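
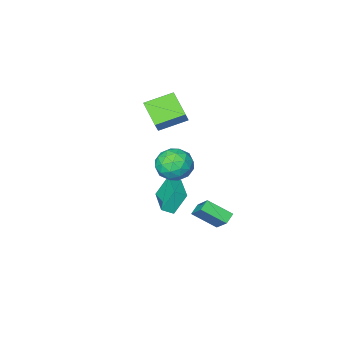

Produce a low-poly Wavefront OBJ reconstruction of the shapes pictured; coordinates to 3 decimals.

v -1.922 1.593 1.661
v -0.841 1.854 2.188
v -1.379 -0.314 1.492
v -0.298 -0.053 2.019
v -1.332 -0.01 2.683
v -1.668 1.169 2.788
v -0.552 0.371 0.892
v -0.888 1.55 0.997
v 0.006 1.099 1.712
v -0.477 0.864 2.819
v -1.743 0.676 0.861
v -2.226 0.441 1.968
v -1.429 1.891 1.939
v -0.791 -0.351 1.741
v -1.399 -0.326 2.131
v -0.763 -0.172 2.441
v -1.915 1.489 2.292
v -1.28 1.642 2.601
v -1.569 0.546 2.893
v -0.94 -0.102 1.079
v -0.305 0.051 1.388
v -1.457 1.712 1.239
v -0.821 1.866 1.549
v -0.651 0.994 0.787
v -0.296 1.601 1.969
v 0.023 0.479 1.87
v -0.126 0.729 1.208
v -0.324 1.422 1.269
v -0.58 1.462 2.62
v -0.26 0.341 2.521
v -0.868 0.367 2.911
v -1.066 1.06 2.973
v -0.082 1.018 2.34
v -1.96 1.199 1.159
v -1.64 0.078 1.06
v -1.154 0.48 0.707
v -1.352 1.173 0.769
v -2.243 1.061 1.81
v -1.924 -0.061 1.711
v -1.896 0.118 2.411
v -2.094 0.811 2.472
v -2.138 0.522 1.34
v -3.591 -0.568 -3.428
v -3.383 0.801 -2.127
v -4.704 0.527 -4.402
v -4.495 1.896 -3.101
v -2.945 -0.276 -3.839
v -2.736 1.093 -2.538
v -4.057 0.819 -4.813
v -3.849 2.188 -3.512
v -2.259 -1.805 -3.043
v -3.029 -1.565 -1.581
v -1.419 0.214 -2.932
v -2.189 0.454 -1.47
v -1.571 -2.114 -2.63
v -2.341 -1.874 -1.168
v -0.731 -0.095 -2.519
v -1.501 0.145 -1.057
v -3.793 -1.947 3.246
v -4.007 -3.624 4.218
v -3.297 -1.491 4.141
v -3.511 -3.168 5.113
v -2.049 -2.552 2.587
v -2.263 -4.229 3.559
v -1.553 -2.096 3.482
v -1.767 -3.773 4.454
f 1 38 17
f 38 12 41
f 17 41 6
f 38 41 17
f 1 17 13
f 17 6 18
f 13 18 2
f 17 18 13
f 1 13 22
f 13 2 23
f 22 23 8
f 13 23 22
f 1 22 34
f 22 8 37
f 34 37 11
f 22 37 34
f 1 34 38
f 34 11 42
f 38 42 12
f 34 42 38
f 2 18 29
f 18 6 32
f 29 32 10
f 18 32 29
f 6 41 19
f 41 12 40
f 19 40 5
f 41 40 19
f 12 42 39
f 42 11 35
f 39 35 3
f 42 35 39
f 11 37 36
f 37 8 24
f 36 24 7
f 37 24 36
f 8 23 28
f 23 2 25
f 28 25 9
f 23 25 28
f 4 30 16
f 30 10 31
f 16 31 5
f 30 31 16
f 4 16 14
f 16 5 15
f 14 15 3
f 16 15 14
f 4 14 21
f 14 3 20
f 21 20 7
f 14 20 21
f 4 21 26
f 21 7 27
f 26 27 9
f 21 27 26
f 4 26 30
f 26 9 33
f 30 33 10
f 26 33 30
f 5 31 19
f 31 10 32
f 19 32 6
f 31 32 19
f 3 15 39
f 15 5 40
f 39 40 12
f 15 40 39
f 7 20 36
f 20 3 35
f 36 35 11
f 20 35 36
f 9 27 28
f 27 7 24
f 28 24 8
f 27 24 28
f 10 33 29
f 33 9 25
f 29 25 2
f 33 25 29
f 44 46 43
f 47 44 43
f 43 46 45
f 45 47 43
f 44 50 46
f 48 44 47
f 48 50 44
f 46 50 45
f 49 47 45
f 45 50 49
f 49 48 47
f 50 48 49
f 52 54 51
f 55 52 51
f 51 54 53
f 53 55 51
f 52 58 54
f 56 52 55
f 56 58 52
f 54 58 53
f 57 55 53
f 53 58 57
f 57 56 55
f 58 56 57
f 60 62 59
f 63 60 59
f 59 62 61
f 61 63 59
f 60 66 62
f 64 60 63
f 64 66 60
f 62 66 61
f 65 63 61
f 61 66 65
f 65 64 63
f 66 64 65



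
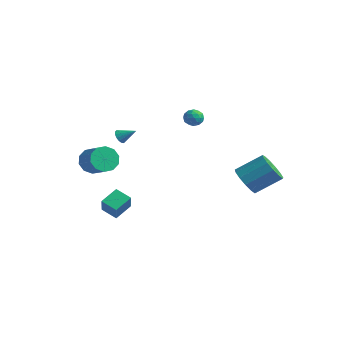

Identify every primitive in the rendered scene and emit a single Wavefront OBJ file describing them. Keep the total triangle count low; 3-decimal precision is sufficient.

v -4.339 -0.345 0.984
v -4.001 -0.735 0.862
v -3.521 0.185 1.556
v -3.976 -0.553 0.658
v -4.048 -0.315 0.541
v -4.198 -0.085 0.543
v -4.386 0.075 0.663
v -4.561 0.123 0.869
v -4.677 0.045 1.105
v -4.702 -0.137 1.309
v -4.629 -0.374 1.426
v -4.479 -0.604 1.424
v -4.292 -0.764 1.304
v -4.117 -0.812 1.098
v -0.678 1.875 3.362
v -0.35 2.016 2.829
v 0.11 1.284 3.691
v 0.438 1.425 3.158
v 0.333 1.879 3.599
v -0.154 2.244 3.396
v -0.086 1.056 3.124
v -0.573 1.421 2.921
v 0.016 1.51 2.682
v 0.274 2.018 2.975
v -0.514 1.282 3.545
v -0.256 1.79 3.838
v -0.583 1.997 3.067
v 0.343 1.303 3.453
v 0.281 1.57 3.712
v 0.474 1.652 3.399
v -0.468 2.131 3.4
v -0.275 2.214 3.087
v 0.126 2.133 3.539
v 0.035 1.086 3.433
v 0.228 1.169 3.12
v -0.714 1.648 3.121
v -0.521 1.73 2.808
v -0.366 1.167 2.981
v -0.175 1.783 2.667
v 0.288 1.435 2.86
v -0.02 1.219 2.84
v -0.306 1.433 2.721
v -0.023 2.081 2.84
v 0.44 1.734 3.033
v 0.378 2.001 3.292
v 0.092 2.215 3.173
v 0.192 1.784 2.753
v -0.68 1.566 3.487
v -0.217 1.219 3.68
v -0.332 1.085 3.347
v -0.618 1.299 3.228
v -0.528 1.865 3.66
v -0.065 1.517 3.853
v 0.066 1.867 3.799
v -0.22 2.081 3.68
v -0.432 1.516 3.767
v -2.977 -2.875 -3.78
v -2.284 -3.432 -2.698
v -3.031 -1.744 -3.162
v -2.337 -2.301 -2.081
v -2.023 -2.579 -4.239
v -1.329 -3.136 -3.158
v -2.076 -1.448 -3.622
v -1.383 -2.005 -2.54
v -3.038 -3.411 0.274
v -2.617 -3.17 -0.52
v -1.262 -3.387 0.133
v -1.682 -3.629 0.926
v -2.692 -2.694 -0.206
v -1.336 -2.911 0.446
v -2.898 -2.492 0.291
v -1.543 -2.709 0.943
v -3.158 -2.641 0.781
v -1.803 -2.859 1.434
v -3.372 -3.085 1.078
v -2.017 -3.302 1.73
v -3.458 -3.653 1.067
v -2.103 -3.87 1.72
v -3.384 -4.129 0.754
v -2.028 -4.346 1.406
v -3.177 -4.331 0.257
v -1.822 -4.548 0.909
v -2.917 -4.181 -0.234
v -1.562 -4.399 0.419
v -2.703 -3.738 -0.53
v -1.348 -3.955 0.122
v 3.043 2.787 -1.137
v 3.453 3.22 -1.989
v 4.367 4.506 -0.895
v 3.957 4.073 -0.043
v 2.946 3.497 -1.891
v 3.86 4.783 -0.797
v 2.47 3.548 -1.553
v 3.384 4.834 -0.459
v 2.175 3.358 -1.083
v 3.089 4.644 0.01
v 2.157 2.986 -0.631
v 3.071 4.272 0.463
v 2.419 2.551 -0.339
v 3.333 3.838 0.755
v 2.88 2.191 -0.3
v 3.794 3.477 0.794
v 3.392 2.02 -0.527
v 4.306 3.306 0.567
v 3.794 2.093 -0.948
v 4.708 3.379 0.146
v 3.957 2.385 -1.429
v 4.871 3.672 -0.335
v 3.83 2.806 -1.817
v 4.744 4.092 -0.723
f 2 1 4
f 2 4 3
f 4 1 5
f 4 5 3
f 5 1 6
f 5 6 3
f 6 1 7
f 6 7 3
f 7 1 8
f 7 8 3
f 8 1 9
f 8 9 3
f 9 1 10
f 9 10 3
f 10 1 11
f 10 11 3
f 11 1 12
f 11 12 3
f 12 1 13
f 12 13 3
f 13 1 14
f 13 14 3
f 14 1 2
f 14 2 3
f 15 52 31
f 52 26 55
f 31 55 20
f 52 55 31
f 15 31 27
f 31 20 32
f 27 32 16
f 31 32 27
f 15 27 36
f 27 16 37
f 36 37 22
f 27 37 36
f 15 36 48
f 36 22 51
f 48 51 25
f 36 51 48
f 15 48 52
f 48 25 56
f 52 56 26
f 48 56 52
f 16 32 43
f 32 20 46
f 43 46 24
f 32 46 43
f 20 55 33
f 55 26 54
f 33 54 19
f 55 54 33
f 26 56 53
f 56 25 49
f 53 49 17
f 56 49 53
f 25 51 50
f 51 22 38
f 50 38 21
f 51 38 50
f 22 37 42
f 37 16 39
f 42 39 23
f 37 39 42
f 18 44 30
f 44 24 45
f 30 45 19
f 44 45 30
f 18 30 28
f 30 19 29
f 28 29 17
f 30 29 28
f 18 28 35
f 28 17 34
f 35 34 21
f 28 34 35
f 18 35 40
f 35 21 41
f 40 41 23
f 35 41 40
f 18 40 44
f 40 23 47
f 44 47 24
f 40 47 44
f 19 45 33
f 45 24 46
f 33 46 20
f 45 46 33
f 17 29 53
f 29 19 54
f 53 54 26
f 29 54 53
f 21 34 50
f 34 17 49
f 50 49 25
f 34 49 50
f 23 41 42
f 41 21 38
f 42 38 22
f 41 38 42
f 24 47 43
f 47 23 39
f 43 39 16
f 47 39 43
f 58 60 57
f 61 58 57
f 57 60 59
f 59 61 57
f 58 64 60
f 62 58 61
f 62 64 58
f 60 64 59
f 63 61 59
f 59 64 63
f 63 62 61
f 64 62 63
f 66 65 69
f 66 69 67
f 67 69 70
f 67 70 68
f 69 65 71
f 69 71 70
f 70 71 72
f 70 72 68
f 71 65 73
f 71 73 72
f 72 73 74
f 72 74 68
f 73 65 75
f 73 75 74
f 74 75 76
f 74 76 68
f 75 65 77
f 75 77 76
f 76 77 78
f 76 78 68
f 77 65 79
f 77 79 78
f 78 79 80
f 78 80 68
f 79 65 81
f 79 81 80
f 80 81 82
f 80 82 68
f 81 65 83
f 81 83 82
f 82 83 84
f 82 84 68
f 83 65 85
f 83 85 84
f 84 85 86
f 84 86 68
f 85 65 66
f 85 66 86
f 86 66 67
f 86 67 68
f 88 87 91
f 88 91 89
f 89 91 92
f 89 92 90
f 91 87 93
f 91 93 92
f 92 93 94
f 92 94 90
f 93 87 95
f 93 95 94
f 94 95 96
f 94 96 90
f 95 87 97
f 95 97 96
f 96 97 98
f 96 98 90
f 97 87 99
f 97 99 98
f 98 99 100
f 98 100 90
f 99 87 101
f 99 101 100
f 100 101 102
f 100 102 90
f 101 87 103
f 101 103 102
f 102 103 104
f 102 104 90
f 103 87 105
f 103 105 104
f 104 105 106
f 104 106 90
f 105 87 107
f 105 107 106
f 106 107 108
f 106 108 90
f 107 87 109
f 107 109 108
f 108 109 110
f 108 110 90
f 109 87 88
f 109 88 110
f 110 88 89
f 110 89 90



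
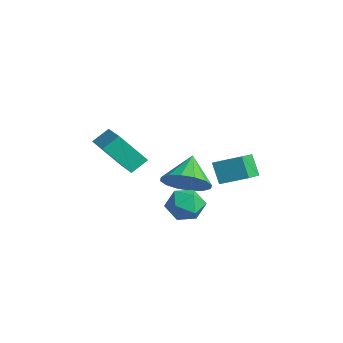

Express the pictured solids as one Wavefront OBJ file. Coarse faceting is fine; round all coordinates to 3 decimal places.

v 0.331 0.024 -0.786
v 0.736 0.649 -1.154
v 1.504 -0.569 -0.506
v 1.909 0.056 -0.874
v 1.508 0.185 -0.157
v 0.783 0.551 -0.331
v 1.457 -0.471 -1.329
v 0.732 -0.105 -1.503
v 1.431 0.343 -1.49
v 1.463 0.749 -0.766
v 0.777 -0.669 -0.894
v 0.809 -0.263 -0.17
v 0.352 1.536 0.666
v 1.055 2.414 1.139
v -0.416 2.403 0.197
v 0.287 3.281 0.67
v 0.913 1.559 -0.21
v 1.616 2.437 0.263
v 0.145 2.426 -0.679
v 0.848 3.304 -0.206
v -0.88 1.053 -0.962
v -0.131 1.041 -0.255
v -1.74 1.767 -0.038
v -0.053 1.491 -0.531
v -0.197 1.823 -0.922
v -0.525 1.949 -1.324
v -0.947 1.835 -1.629
v -1.351 1.512 -1.755
v -1.629 1.065 -1.669
v -1.707 0.615 -1.393
v -1.563 0.283 -1.002
v -1.236 0.157 -0.6
v -0.813 0.271 -0.295
v -0.409 0.594 -0.169
v -1.13 -2.706 2.113
v -1.151 -2.028 2.609
v -0.624 -1.795 0.887
v -0.645 -1.117 1.382
v 0.445 -2.983 2.558
v 0.424 -2.305 3.053
v 0.951 -2.072 1.331
v 0.93 -1.394 1.827
f 1 12 6
f 1 6 2
f 1 2 8
f 1 8 11
f 1 11 12
f 2 6 10
f 6 12 5
f 12 11 3
f 11 8 7
f 8 2 9
f 4 10 5
f 4 5 3
f 4 3 7
f 4 7 9
f 4 9 10
f 5 10 6
f 3 5 12
f 7 3 11
f 9 7 8
f 10 9 2
f 14 16 13
f 17 14 13
f 13 16 15
f 15 17 13
f 14 20 16
f 18 14 17
f 18 20 14
f 16 20 15
f 19 17 15
f 15 20 19
f 19 18 17
f 20 18 19
f 22 21 24
f 22 24 23
f 24 21 25
f 24 25 23
f 25 21 26
f 25 26 23
f 26 21 27
f 26 27 23
f 27 21 28
f 27 28 23
f 28 21 29
f 28 29 23
f 29 21 30
f 29 30 23
f 30 21 31
f 30 31 23
f 31 21 32
f 31 32 23
f 32 21 33
f 32 33 23
f 33 21 34
f 33 34 23
f 34 21 22
f 34 22 23
f 36 38 35
f 39 36 35
f 35 38 37
f 37 39 35
f 36 42 38
f 40 36 39
f 40 42 36
f 38 42 37
f 41 39 37
f 37 42 41
f 41 40 39
f 42 40 41



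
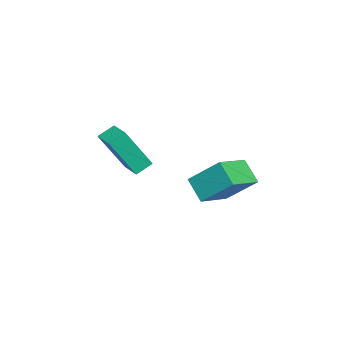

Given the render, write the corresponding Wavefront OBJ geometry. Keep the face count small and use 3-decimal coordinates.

v 0.963 -0.018 2.701
v 1.465 -0.978 4.593
v 1.796 0.598 2.793
v 2.298 -0.362 4.685
v 1.422 -0.578 2.295
v 1.924 -1.538 4.187
v 2.255 0.038 2.387
v 2.757 -0.922 4.279
v 2.706 3.628 1.66
v 2.042 3.014 2.433
v 2.933 4.871 2.841
v 2.27 4.256 3.615
v 4.05 2.864 2.205
v 3.387 2.249 2.979
v 4.278 4.106 3.387
v 3.614 3.492 4.16
f 2 4 1
f 5 2 1
f 1 4 3
f 3 5 1
f 2 8 4
f 6 2 5
f 6 8 2
f 4 8 3
f 7 5 3
f 3 8 7
f 7 6 5
f 8 6 7
f 10 12 9
f 13 10 9
f 9 12 11
f 11 13 9
f 10 16 12
f 14 10 13
f 14 16 10
f 12 16 11
f 15 13 11
f 11 16 15
f 15 14 13
f 16 14 15



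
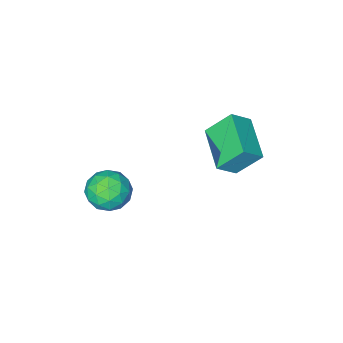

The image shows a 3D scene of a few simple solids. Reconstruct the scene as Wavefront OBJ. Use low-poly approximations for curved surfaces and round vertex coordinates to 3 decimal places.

v -4.498 -0.064 -0.888
v -3.788 -0.205 -0.304
v -3.859 1.481 -1.291
v -3.149 1.34 -0.707
v -3.811 -0.6 -1.853
v -3.101 -0.741 -1.269
v -3.172 0.945 -2.256
v -2.462 0.804 -1.672
v 0.23 -0.858 -3.75
v 0.93 -1.11 -3.335
v -0.43 -1.99 -3.325
v 0.27 -2.242 -2.91
v -0.167 -1.564 -2.636
v 0.241 -0.865 -2.898
v 0.259 -2.235 -3.762
v 0.667 -1.536 -4.024
v 0.948 -1.961 -3.342
v 0.684 -1.547 -2.646
v -0.184 -1.553 -4.014
v -0.448 -1.139 -3.318
v 0.638 -0.884 -3.58
v -0.138 -2.216 -3.08
v -0.395 -1.817 -2.919
v 0.016 -1.965 -2.675
v 0.233 -0.74 -3.323
v 0.644 -0.888 -3.079
v -0 -1.156 -2.668
v -0.144 -2.212 -3.581
v 0.267 -2.36 -3.337
v 0.484 -1.135 -3.985
v 0.895 -1.283 -3.741
v 0.5 -1.944 -3.992
v 1.06 -1.533 -3.34
v 0.672 -2.199 -3.09
v 0.665 -2.195 -3.591
v 0.905 -1.783 -3.745
v 0.905 -1.289 -2.931
v 0.517 -1.955 -2.681
v 0.26 -1.557 -2.52
v 0.5 -1.145 -2.674
v 0.915 -1.79 -2.935
v -0.017 -1.145 -3.979
v -0.405 -1.811 -3.729
v -0 -1.955 -3.986
v 0.24 -1.543 -4.14
v -0.172 -0.901 -3.57
v -0.56 -1.567 -3.32
v -0.405 -1.317 -2.915
v -0.165 -0.905 -3.069
v -0.415 -1.31 -3.725
f 2 4 1
f 5 2 1
f 1 4 3
f 3 5 1
f 2 8 4
f 6 2 5
f 6 8 2
f 4 8 3
f 7 5 3
f 3 8 7
f 7 6 5
f 8 6 7
f 9 46 25
f 46 20 49
f 25 49 14
f 46 49 25
f 9 25 21
f 25 14 26
f 21 26 10
f 25 26 21
f 9 21 30
f 21 10 31
f 30 31 16
f 21 31 30
f 9 30 42
f 30 16 45
f 42 45 19
f 30 45 42
f 9 42 46
f 42 19 50
f 46 50 20
f 42 50 46
f 10 26 37
f 26 14 40
f 37 40 18
f 26 40 37
f 14 49 27
f 49 20 48
f 27 48 13
f 49 48 27
f 20 50 47
f 50 19 43
f 47 43 11
f 50 43 47
f 19 45 44
f 45 16 32
f 44 32 15
f 45 32 44
f 16 31 36
f 31 10 33
f 36 33 17
f 31 33 36
f 12 38 24
f 38 18 39
f 24 39 13
f 38 39 24
f 12 24 22
f 24 13 23
f 22 23 11
f 24 23 22
f 12 22 29
f 22 11 28
f 29 28 15
f 22 28 29
f 12 29 34
f 29 15 35
f 34 35 17
f 29 35 34
f 12 34 38
f 34 17 41
f 38 41 18
f 34 41 38
f 13 39 27
f 39 18 40
f 27 40 14
f 39 40 27
f 11 23 47
f 23 13 48
f 47 48 20
f 23 48 47
f 15 28 44
f 28 11 43
f 44 43 19
f 28 43 44
f 17 35 36
f 35 15 32
f 36 32 16
f 35 32 36
f 18 41 37
f 41 17 33
f 37 33 10
f 41 33 37



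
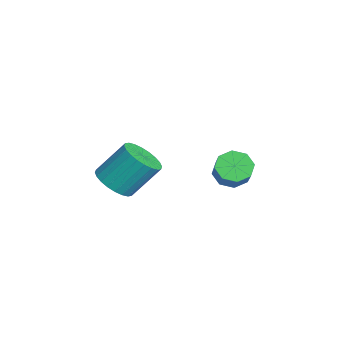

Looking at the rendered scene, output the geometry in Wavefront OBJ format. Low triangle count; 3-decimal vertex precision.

v -1.052 -2.405 -1.736
v -0.026 -2.473 -1.668
v -0.043 -1.204 -0.136
v -1.068 -1.135 -0.204
v -0.068 -2.166 -1.924
v -0.084 -0.897 -0.391
v -0.259 -1.894 -2.15
v -0.275 -0.625 -0.618
v -0.57 -1.701 -2.314
v -0.587 -0.432 -0.781
v -0.955 -1.614 -2.39
v -0.972 -0.345 -0.857
v -1.355 -1.648 -2.366
v -1.372 -0.379 -0.833
v -1.709 -1.797 -2.246
v -1.725 -0.528 -0.714
v -1.962 -2.039 -2.049
v -1.979 -0.769 -0.516
v -2.077 -2.336 -1.804
v -2.094 -1.067 -0.272
v -2.036 -2.643 -1.549
v -2.052 -1.374 -0.016
v -1.845 -2.915 -1.322
v -1.861 -1.646 0.21
v -1.533 -3.108 -1.159
v -1.55 -1.839 0.374
v -1.148 -3.195 -1.083
v -1.165 -1.926 0.45
v -0.748 -3.161 -1.107
v -0.765 -1.892 0.426
v -0.395 -3.012 -1.226
v -0.411 -1.743 0.306
v -0.141 -2.771 -1.424
v -0.158 -1.501 0.109
v -3.974 3.192 -3.278
v -3.522 3.841 -3.707
v -2.533 3.797 -2.731
v -2.986 3.148 -2.302
v -3.967 4.091 -3.245
v -2.979 4.048 -2.269
v -4.417 3.815 -2.803
v -3.428 3.771 -1.826
v -4.607 3.173 -2.638
v -3.619 3.13 -1.662
v -4.427 2.543 -2.849
v -3.438 2.499 -1.873
v -3.981 2.292 -3.311
v -2.993 2.249 -2.335
v -3.532 2.569 -3.754
v -2.543 2.525 -2.777
v -3.341 3.21 -3.918
v -2.353 3.167 -2.942
f 2 1 5
f 2 5 3
f 3 5 6
f 3 6 4
f 5 1 7
f 5 7 6
f 6 7 8
f 6 8 4
f 7 1 9
f 7 9 8
f 8 9 10
f 8 10 4
f 9 1 11
f 9 11 10
f 10 11 12
f 10 12 4
f 11 1 13
f 11 13 12
f 12 13 14
f 12 14 4
f 13 1 15
f 13 15 14
f 14 15 16
f 14 16 4
f 15 1 17
f 15 17 16
f 16 17 18
f 16 18 4
f 17 1 19
f 17 19 18
f 18 19 20
f 18 20 4
f 19 1 21
f 19 21 20
f 20 21 22
f 20 22 4
f 21 1 23
f 21 23 22
f 22 23 24
f 22 24 4
f 23 1 25
f 23 25 24
f 24 25 26
f 24 26 4
f 25 1 27
f 25 27 26
f 26 27 28
f 26 28 4
f 27 1 29
f 27 29 28
f 28 29 30
f 28 30 4
f 29 1 31
f 29 31 30
f 30 31 32
f 30 32 4
f 31 1 33
f 31 33 32
f 32 33 34
f 32 34 4
f 33 1 2
f 33 2 34
f 34 2 3
f 34 3 4
f 36 35 39
f 36 39 37
f 37 39 40
f 37 40 38
f 39 35 41
f 39 41 40
f 40 41 42
f 40 42 38
f 41 35 43
f 41 43 42
f 42 43 44
f 42 44 38
f 43 35 45
f 43 45 44
f 44 45 46
f 44 46 38
f 45 35 47
f 45 47 46
f 46 47 48
f 46 48 38
f 47 35 49
f 47 49 48
f 48 49 50
f 48 50 38
f 49 35 51
f 49 51 50
f 50 51 52
f 50 52 38
f 51 35 36
f 51 36 52
f 52 36 37
f 52 37 38



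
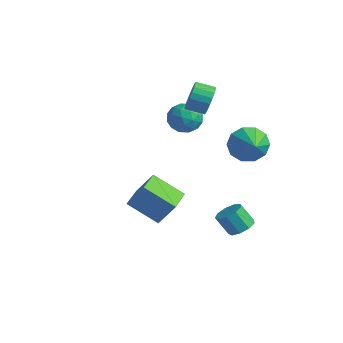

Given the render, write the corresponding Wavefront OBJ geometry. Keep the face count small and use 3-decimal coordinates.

v -2.196 4.135 3.535
v -1.754 4.011 4.297
v -2.482 3.322 4.608
v -2.924 3.445 3.845
v -1.981 4.29 4.384
v -2.709 3.601 4.695
v -2.245 4.542 4.324
v -2.973 3.853 4.635
v -2.5 4.724 4.128
v -3.229 4.035 4.438
v -2.703 4.804 3.829
v -3.432 4.115 4.139
v -2.818 4.768 3.479
v -3.547 4.079 3.79
v -2.826 4.623 3.139
v -3.555 3.933 3.449
v -2.724 4.393 2.867
v -3.453 3.704 3.178
v -2.531 4.118 2.711
v -3.26 3.429 3.021
v -2.28 3.847 2.697
v -3.009 3.158 3.007
v -2.015 3.625 2.828
v -2.744 2.936 3.138
v -1.78 3.491 3.081
v -2.509 2.802 3.392
v -1.618 3.469 3.413
v -2.347 2.78 3.723
v -1.555 3.561 3.766
v -2.284 2.872 4.076
v -1.603 3.753 4.078
v -2.332 3.064 4.389
v -4.298 4.294 1.885
v -3.721 4.166 2.664
v -3.479 3.194 1.096
v -2.902 3.066 1.875
v -3.837 2.781 1.907
v -4.343 3.461 2.395
v -2.857 3.899 1.365
v -3.363 4.579 1.853
v -2.83 3.922 2.342
v -3.435 3.23 2.677
v -3.765 4.13 1.083
v -4.37 3.438 1.418
v -4.081 4.327 2.344
v -3.119 3.033 1.416
v -3.668 2.866 1.435
v -3.329 2.791 1.893
v -4.447 3.912 2.186
v -4.108 3.837 2.643
v -4.176 3.023 2.199
v -3.092 3.523 1.117
v -2.753 3.448 1.574
v -3.871 4.569 1.867
v -3.532 4.494 2.325
v -3.024 4.337 1.561
v -3.218 4.107 2.613
v -2.737 3.461 2.149
v -2.711 3.951 1.849
v -3.008 4.35 2.136
v -3.574 3.701 2.809
v -3.093 3.055 2.346
v -3.642 2.887 2.365
v -3.94 3.287 2.651
v -3.051 3.558 2.62
v -4.107 4.305 1.414
v -3.626 3.659 0.951
v -3.26 4.073 1.109
v -3.558 4.473 1.395
v -4.463 3.899 1.611
v -3.982 3.253 1.147
v -4.192 3.01 1.624
v -4.489 3.409 1.911
v -4.149 3.802 1.14
v 2.021 2.509 -2.927
v 2.537 2.859 -2.511
v 1.975 2.481 -1.496
v 1.459 2.131 -1.913
v 2.146 3.177 -2.609
v 1.584 2.798 -1.594
v 1.697 3.182 -2.856
v 1.135 2.803 -1.842
v 1.399 2.872 -3.137
v 0.837 2.494 -2.122
v 1.392 2.393 -3.319
v 0.83 2.014 -2.305
v 1.68 1.968 -3.318
v 1.118 1.589 -2.304
v 2.127 1.796 -3.134
v 1.565 1.418 -2.12
v 2.525 1.958 -2.854
v 1.962 1.58 -1.839
v 2.687 2.378 -2.607
v 2.124 2 -1.593
v 1.595 3.239 2.412
v 2.218 3.797 1.761
v 2.845 2.561 3.028
v 2.136 4.145 2.31
v 1.847 4.146 2.898
v 1.462 3.802 3.3
v 1.127 3.242 3.363
v 0.971 2.681 3.063
v 1.054 2.334 2.513
v 1.342 2.332 1.925
v 1.728 2.677 1.523
v 2.062 3.236 1.461
v -0.487 -1.934 0.232
v 0.151 -1.426 1.432
v 0.799 -1.1 -0.804
v 1.437 -0.592 0.396
v 0.423 -3.248 0.304
v 1.061 -2.74 1.504
v 1.709 -2.414 -0.732
v 2.347 -1.906 0.468
f 2 1 5
f 2 5 3
f 3 5 6
f 3 6 4
f 5 1 7
f 5 7 6
f 6 7 8
f 6 8 4
f 7 1 9
f 7 9 8
f 8 9 10
f 8 10 4
f 9 1 11
f 9 11 10
f 10 11 12
f 10 12 4
f 11 1 13
f 11 13 12
f 12 13 14
f 12 14 4
f 13 1 15
f 13 15 14
f 14 15 16
f 14 16 4
f 15 1 17
f 15 17 16
f 16 17 18
f 16 18 4
f 17 1 19
f 17 19 18
f 18 19 20
f 18 20 4
f 19 1 21
f 19 21 20
f 20 21 22
f 20 22 4
f 21 1 23
f 21 23 22
f 22 23 24
f 22 24 4
f 23 1 25
f 23 25 24
f 24 25 26
f 24 26 4
f 25 1 27
f 25 27 26
f 26 27 28
f 26 28 4
f 27 1 29
f 27 29 28
f 28 29 30
f 28 30 4
f 29 1 31
f 29 31 30
f 30 31 32
f 30 32 4
f 31 1 2
f 31 2 32
f 32 2 3
f 32 3 4
f 33 70 49
f 70 44 73
f 49 73 38
f 70 73 49
f 33 49 45
f 49 38 50
f 45 50 34
f 49 50 45
f 33 45 54
f 45 34 55
f 54 55 40
f 45 55 54
f 33 54 66
f 54 40 69
f 66 69 43
f 54 69 66
f 33 66 70
f 66 43 74
f 70 74 44
f 66 74 70
f 34 50 61
f 50 38 64
f 61 64 42
f 50 64 61
f 38 73 51
f 73 44 72
f 51 72 37
f 73 72 51
f 44 74 71
f 74 43 67
f 71 67 35
f 74 67 71
f 43 69 68
f 69 40 56
f 68 56 39
f 69 56 68
f 40 55 60
f 55 34 57
f 60 57 41
f 55 57 60
f 36 62 48
f 62 42 63
f 48 63 37
f 62 63 48
f 36 48 46
f 48 37 47
f 46 47 35
f 48 47 46
f 36 46 53
f 46 35 52
f 53 52 39
f 46 52 53
f 36 53 58
f 53 39 59
f 58 59 41
f 53 59 58
f 36 58 62
f 58 41 65
f 62 65 42
f 58 65 62
f 37 63 51
f 63 42 64
f 51 64 38
f 63 64 51
f 35 47 71
f 47 37 72
f 71 72 44
f 47 72 71
f 39 52 68
f 52 35 67
f 68 67 43
f 52 67 68
f 41 59 60
f 59 39 56
f 60 56 40
f 59 56 60
f 42 65 61
f 65 41 57
f 61 57 34
f 65 57 61
f 76 75 79
f 76 79 77
f 77 79 80
f 77 80 78
f 79 75 81
f 79 81 80
f 80 81 82
f 80 82 78
f 81 75 83
f 81 83 82
f 82 83 84
f 82 84 78
f 83 75 85
f 83 85 84
f 84 85 86
f 84 86 78
f 85 75 87
f 85 87 86
f 86 87 88
f 86 88 78
f 87 75 89
f 87 89 88
f 88 89 90
f 88 90 78
f 89 75 91
f 89 91 90
f 90 91 92
f 90 92 78
f 91 75 93
f 91 93 92
f 92 93 94
f 92 94 78
f 93 75 76
f 93 76 94
f 94 76 77
f 94 77 78
f 96 95 98
f 96 98 97
f 98 95 99
f 98 99 97
f 99 95 100
f 99 100 97
f 100 95 101
f 100 101 97
f 101 95 102
f 101 102 97
f 102 95 103
f 102 103 97
f 103 95 104
f 103 104 97
f 104 95 105
f 104 105 97
f 105 95 106
f 105 106 97
f 106 95 96
f 106 96 97
f 108 110 107
f 111 108 107
f 107 110 109
f 109 111 107
f 108 114 110
f 112 108 111
f 112 114 108
f 110 114 109
f 113 111 109
f 109 114 113
f 113 112 111
f 114 112 113



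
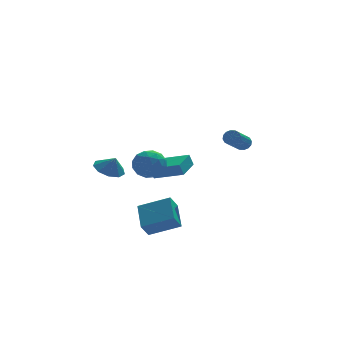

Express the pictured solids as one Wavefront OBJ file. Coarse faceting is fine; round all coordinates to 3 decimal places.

v 3.804 -1.126 1.091
v 4.211 -1.488 1.01
v 3.162 -2.896 2.049
v 2.756 -2.534 2.129
v 4.276 -1.357 1.254
v 3.227 -2.765 2.293
v 4.215 -1.164 1.454
v 3.166 -2.572 2.493
v 4.044 -0.961 1.557
v 2.996 -2.369 2.596
v 3.809 -0.802 1.535
v 2.76 -2.21 2.574
v 3.573 -0.73 1.394
v 2.524 -2.138 2.432
v 3.398 -0.764 1.171
v 2.349 -2.172 2.21
v 3.333 -0.895 0.927
v 2.284 -2.303 1.966
v 3.394 -1.088 0.727
v 2.345 -2.496 1.766
v 3.564 -1.291 0.624
v 2.516 -2.699 1.663
v 3.8 -1.45 0.646
v 2.751 -2.858 1.685
v 4.036 -1.522 0.788
v 2.987 -2.93 1.826
v -1.349 -0.783 -1.378
v -1.59 -0.712 -0.619
v -0.412 0.614 -1.211
v -0.653 0.685 -0.452
v 0.133 -1.845 -0.808
v -0.108 -1.774 -0.049
v 1.07 -0.448 -0.641
v 0.829 -0.377 0.118
v -2.993 3.925 -2.306
v -2.441 4.791 -2.225
v -2.647 3.615 -1.354
v -3.085 4.89 -1.959
v -3.687 4.538 -1.855
v -3.963 3.899 -1.963
v -3.786 3.272 -2.231
v -3.237 2.951 -2.535
v -2.574 3.085 -2.731
v -2.107 3.613 -2.729
v -2.054 4.286 -2.529
v -2.648 -3.038 0.404
v -1.71 -3.467 0.263
v -2.89 -4.013 1.757
v -1.952 -4.442 1.616
v -2.03 -3.448 1.917
v -1.88 -2.846 1.081
v -2.72 -4.634 0.939
v -2.57 -4.032 0.103
v -1.754 -4.453 0.594
v -1.328 -3.721 1.198
v -3.272 -3.759 0.822
v -2.846 -3.027 1.426
v -2.158 -3.167 0.215
v -2.442 -4.313 1.805
v -2.488 -3.729 1.982
v -1.937 -3.981 1.899
v -2.258 -2.802 0.696
v -1.707 -3.054 0.613
v -1.895 -3.043 1.585
v -2.893 -4.426 1.407
v -2.342 -4.678 1.324
v -2.663 -3.499 0.121
v -2.112 -3.751 0.038
v -2.705 -4.437 0.435
v -1.632 -3.999 0.326
v -1.775 -4.572 1.121
v -2.226 -4.685 0.724
v -2.138 -4.331 0.232
v -1.382 -3.568 0.681
v -1.524 -4.141 1.476
v -1.57 -3.557 1.653
v -1.482 -3.203 1.162
v -1.408 -4.148 0.876
v -3.076 -3.339 0.544
v -3.218 -3.912 1.339
v -3.118 -4.277 0.858
v -3.03 -3.923 0.367
v -2.825 -2.908 0.899
v -2.968 -3.481 1.694
v -2.462 -3.149 1.788
v -2.374 -2.795 1.296
v -3.192 -3.332 1.144
v -1.163 -4.807 -2.861
v -0.984 -3.184 -1.949
v -2.908 -4.188 -3.618
v -2.729 -2.566 -2.706
v -0.631 -4.374 -3.734
v -0.452 -2.752 -2.822
v -2.376 -3.756 -4.491
v -2.197 -2.133 -3.579
f 2 1 5
f 2 5 3
f 3 5 6
f 3 6 4
f 5 1 7
f 5 7 6
f 6 7 8
f 6 8 4
f 7 1 9
f 7 9 8
f 8 9 10
f 8 10 4
f 9 1 11
f 9 11 10
f 10 11 12
f 10 12 4
f 11 1 13
f 11 13 12
f 12 13 14
f 12 14 4
f 13 1 15
f 13 15 14
f 14 15 16
f 14 16 4
f 15 1 17
f 15 17 16
f 16 17 18
f 16 18 4
f 17 1 19
f 17 19 18
f 18 19 20
f 18 20 4
f 19 1 21
f 19 21 20
f 20 21 22
f 20 22 4
f 21 1 23
f 21 23 22
f 22 23 24
f 22 24 4
f 23 1 25
f 23 25 24
f 24 25 26
f 24 26 4
f 25 1 2
f 25 2 26
f 26 2 3
f 26 3 4
f 28 30 27
f 31 28 27
f 27 30 29
f 29 31 27
f 28 34 30
f 32 28 31
f 32 34 28
f 30 34 29
f 33 31 29
f 29 34 33
f 33 32 31
f 34 32 33
f 36 35 38
f 36 38 37
f 38 35 39
f 38 39 37
f 39 35 40
f 39 40 37
f 40 35 41
f 40 41 37
f 41 35 42
f 41 42 37
f 42 35 43
f 42 43 37
f 43 35 44
f 43 44 37
f 44 35 45
f 44 45 37
f 45 35 36
f 45 36 37
f 46 83 62
f 83 57 86
f 62 86 51
f 83 86 62
f 46 62 58
f 62 51 63
f 58 63 47
f 62 63 58
f 46 58 67
f 58 47 68
f 67 68 53
f 58 68 67
f 46 67 79
f 67 53 82
f 79 82 56
f 67 82 79
f 46 79 83
f 79 56 87
f 83 87 57
f 79 87 83
f 47 63 74
f 63 51 77
f 74 77 55
f 63 77 74
f 51 86 64
f 86 57 85
f 64 85 50
f 86 85 64
f 57 87 84
f 87 56 80
f 84 80 48
f 87 80 84
f 56 82 81
f 82 53 69
f 81 69 52
f 82 69 81
f 53 68 73
f 68 47 70
f 73 70 54
f 68 70 73
f 49 75 61
f 75 55 76
f 61 76 50
f 75 76 61
f 49 61 59
f 61 50 60
f 59 60 48
f 61 60 59
f 49 59 66
f 59 48 65
f 66 65 52
f 59 65 66
f 49 66 71
f 66 52 72
f 71 72 54
f 66 72 71
f 49 71 75
f 71 54 78
f 75 78 55
f 71 78 75
f 50 76 64
f 76 55 77
f 64 77 51
f 76 77 64
f 48 60 84
f 60 50 85
f 84 85 57
f 60 85 84
f 52 65 81
f 65 48 80
f 81 80 56
f 65 80 81
f 54 72 73
f 72 52 69
f 73 69 53
f 72 69 73
f 55 78 74
f 78 54 70
f 74 70 47
f 78 70 74
f 89 91 88
f 92 89 88
f 88 91 90
f 90 92 88
f 89 95 91
f 93 89 92
f 93 95 89
f 91 95 90
f 94 92 90
f 90 95 94
f 94 93 92
f 95 93 94



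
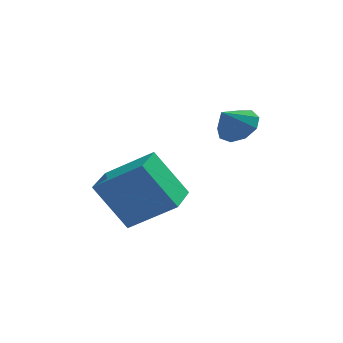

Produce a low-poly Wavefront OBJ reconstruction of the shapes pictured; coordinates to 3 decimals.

v 4.222 1.188 1.485
v 4.769 0.64 1.574
v 3.658 0.752 2.255
v 4.876 1.058 1.889
v 4.677 1.536 2.014
v 4.264 1.852 1.892
v 3.832 1.857 1.579
v 3.582 1.55 1.222
v 3.632 1.073 0.988
v 3.957 0.65 0.986
v 4.406 0.479 1.218
v 0.689 -0.241 -2.352
v -0.407 0.081 -0.686
v 1.09 1.173 -2.362
v -0.006 1.495 -0.696
v 2.246 -0.675 -1.244
v 1.15 -0.353 0.422
v 2.647 0.739 -1.254
v 1.551 1.061 0.412
f 2 1 4
f 2 4 3
f 4 1 5
f 4 5 3
f 5 1 6
f 5 6 3
f 6 1 7
f 6 7 3
f 7 1 8
f 7 8 3
f 8 1 9
f 8 9 3
f 9 1 10
f 9 10 3
f 10 1 11
f 10 11 3
f 11 1 2
f 11 2 3
f 13 15 12
f 16 13 12
f 12 15 14
f 14 16 12
f 13 19 15
f 17 13 16
f 17 19 13
f 15 19 14
f 18 16 14
f 14 19 18
f 18 17 16
f 19 17 18



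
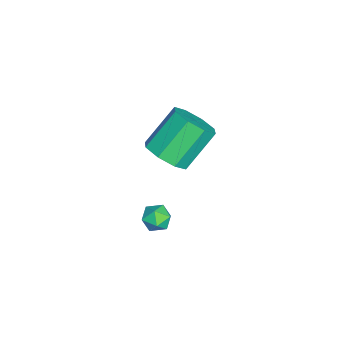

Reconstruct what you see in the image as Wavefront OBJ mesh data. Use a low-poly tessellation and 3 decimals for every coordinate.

v -0.92 -2.698 -3.975
v -0.175 -2.912 -3.327
v -1.115 -1.855 -1.898
v -1.86 -1.642 -2.545
v -0.046 -2.26 -3.723
v -0.985 -1.204 -2.294
v -0.428 -1.866 -4.266
v -1.368 -0.81 -2.837
v -1.099 -1.959 -4.639
v -2.039 -0.902 -3.21
v -1.665 -2.485 -4.622
v -2.605 -1.428 -3.193
v -1.795 -3.136 -4.226
v -2.734 -2.08 -2.797
v -1.412 -3.53 -3.683
v -2.352 -2.474 -2.254
v -0.741 -3.438 -3.31
v -1.681 -2.381 -1.881
v 3.287 -2.257 -4.127
v 3.57 -2.597 -3.662
v 2.39 -2.743 -3.938
v 2.673 -3.083 -3.473
v 2.577 -2.454 -3.396
v 3.131 -2.153 -3.514
v 2.829 -3.187 -4.086
v 3.383 -2.886 -4.204
v 3.287 -3.172 -3.637
v 3.131 -2.719 -3.211
v 2.829 -2.621 -4.389
v 2.673 -2.168 -3.963
f 2 1 5
f 2 5 3
f 3 5 6
f 3 6 4
f 5 1 7
f 5 7 6
f 6 7 8
f 6 8 4
f 7 1 9
f 7 9 8
f 8 9 10
f 8 10 4
f 9 1 11
f 9 11 10
f 10 11 12
f 10 12 4
f 11 1 13
f 11 13 12
f 12 13 14
f 12 14 4
f 13 1 15
f 13 15 14
f 14 15 16
f 14 16 4
f 15 1 17
f 15 17 16
f 16 17 18
f 16 18 4
f 17 1 2
f 17 2 18
f 18 2 3
f 18 3 4
f 19 30 24
f 19 24 20
f 19 20 26
f 19 26 29
f 19 29 30
f 20 24 28
f 24 30 23
f 30 29 21
f 29 26 25
f 26 20 27
f 22 28 23
f 22 23 21
f 22 21 25
f 22 25 27
f 22 27 28
f 23 28 24
f 21 23 30
f 25 21 29
f 27 25 26
f 28 27 20



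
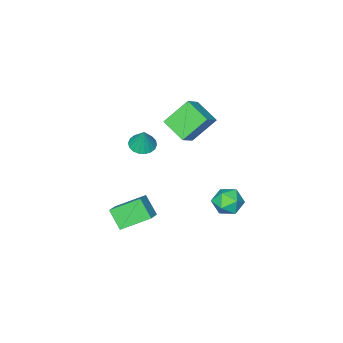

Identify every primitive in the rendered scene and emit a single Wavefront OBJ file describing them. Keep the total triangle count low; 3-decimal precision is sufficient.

v -2.547 2.673 -2.22
v -1.74 2.287 -2.615
v -3.42 1.533 -2.885
v -2.613 1.147 -3.28
v -2.751 1.107 -2.313
v -2.212 1.811 -1.902
v -2.948 2.009 -3.598
v -2.409 2.713 -3.187
v -1.988 1.876 -3.467
v -1.866 1.319 -2.673
v -3.294 2.501 -2.827
v -3.172 1.944 -2.033
v 1.474 -0.422 2.862
v 2.087 -0.035 2.633
v 1.706 0.002 4.198
v 1.839 0.193 2.604
v 1.519 0.299 2.626
v 1.189 0.263 2.695
v 0.917 0.09 2.796
v 0.754 -0.183 2.911
v 0.735 -0.504 3.017
v 0.861 -0.809 3.091
v 1.11 -1.037 3.121
v 1.43 -1.143 3.099
v 1.759 -1.106 3.03
v 2.032 -0.934 2.928
v 2.194 -0.66 2.813
v 2.214 -0.34 2.708
v -1.116 -0.913 2.996
v -2.352 -0.368 4.361
v -1.143 0.593 2.372
v -2.378 1.137 3.737
v -0.122 -0.577 3.763
v -1.357 -0.033 5.128
v -0.148 0.928 3.139
v -1.384 1.473 4.504
v 2.323 -1.784 -2.813
v 1.038 -0.714 -1.87
v 2.36 -0.841 -3.834
v 1.075 0.23 -2.89
v 3.185 -1.23 -2.27
v 1.9 -0.159 -1.326
v 3.222 -0.286 -3.29
v 1.937 0.784 -2.347
f 1 12 6
f 1 6 2
f 1 2 8
f 1 8 11
f 1 11 12
f 2 6 10
f 6 12 5
f 12 11 3
f 11 8 7
f 8 2 9
f 4 10 5
f 4 5 3
f 4 3 7
f 4 7 9
f 4 9 10
f 5 10 6
f 3 5 12
f 7 3 11
f 9 7 8
f 10 9 2
f 14 13 16
f 14 16 15
f 16 13 17
f 16 17 15
f 17 13 18
f 17 18 15
f 18 13 19
f 18 19 15
f 19 13 20
f 19 20 15
f 20 13 21
f 20 21 15
f 21 13 22
f 21 22 15
f 22 13 23
f 22 23 15
f 23 13 24
f 23 24 15
f 24 13 25
f 24 25 15
f 25 13 26
f 25 26 15
f 26 13 27
f 26 27 15
f 27 13 28
f 27 28 15
f 28 13 14
f 28 14 15
f 30 32 29
f 33 30 29
f 29 32 31
f 31 33 29
f 30 36 32
f 34 30 33
f 34 36 30
f 32 36 31
f 35 33 31
f 31 36 35
f 35 34 33
f 36 34 35
f 38 40 37
f 41 38 37
f 37 40 39
f 39 41 37
f 38 44 40
f 42 38 41
f 42 44 38
f 40 44 39
f 43 41 39
f 39 44 43
f 43 42 41
f 44 42 43



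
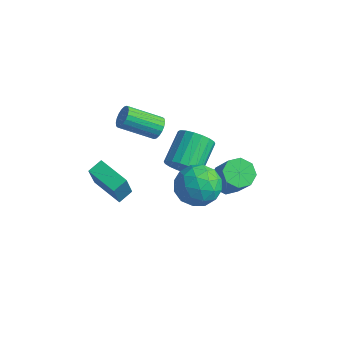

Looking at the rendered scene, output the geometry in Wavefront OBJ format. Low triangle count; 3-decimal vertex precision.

v -2.516 2.167 0.326
v -2.192 1.645 0.145
v -3.481 0.511 1.114
v -3.804 1.033 1.294
v -2.068 1.714 0.392
v -3.356 0.581 1.36
v -2.033 1.873 0.626
v -3.321 0.74 1.594
v -2.093 2.09 0.8
v -3.381 0.957 1.768
v -2.237 2.323 0.88
v -3.525 1.189 1.848
v -2.436 2.524 0.851
v -3.724 1.391 1.819
v -2.651 2.655 0.717
v -3.939 1.521 1.686
v -2.839 2.689 0.506
v -4.128 1.555 1.475
v -2.964 2.619 0.26
v -4.252 1.486 1.228
v -2.999 2.46 0.026
v -4.287 1.327 0.994
v -2.939 2.243 -0.148
v -4.227 1.11 0.82
v -2.795 2.011 -0.228
v -4.083 0.877 0.74
v -2.596 1.809 -0.199
v -3.884 0.676 0.769
v -2.381 1.679 -0.066
v -3.669 0.545 0.903
v -0.373 1.394 -0.816
v 0.444 1.362 -0.332
v -0.01 2.954 0.539
v -0.827 2.986 0.056
v 0.548 1.582 -0.678
v 0.095 3.173 0.193
v 0.469 1.764 -1.052
v 0.016 3.355 -0.181
v 0.224 1.873 -1.378
v -0.229 3.464 -0.507
v -0.139 1.887 -1.594
v -0.593 3.478 -0.722
v -0.549 1.803 -1.655
v -1.003 3.395 -0.784
v -0.925 1.639 -1.55
v -1.378 3.23 -0.678
v -1.19 1.426 -1.299
v -1.644 3.018 -0.428
v -1.295 1.207 -0.953
v -1.748 2.798 -0.082
v -1.216 1.025 -0.579
v -1.669 2.616 0.292
v -0.971 0.916 -0.253
v -1.424 2.507 0.618
v -0.607 0.902 -0.038
v -1.061 2.493 0.834
v -0.197 0.985 0.024
v -0.651 2.577 0.895
v 0.178 1.15 -0.082
v -0.275 2.741 0.79
v -4.5 -0.318 -3.458
v -4.209 -1.017 -1.726
v -4.384 0.479 -3.156
v -4.093 -0.22 -1.424
v -2.787 -0.44 -3.796
v -2.496 -1.139 -2.064
v -2.671 0.357 -3.494
v -2.38 -0.342 -1.762
v 0.814 3.291 -2.504
v 1.39 3.867 -2.745
v 2.443 3.485 -1.136
v 1.866 2.909 -0.896
v 0.92 4.125 -2.376
v 1.973 3.742 -0.768
v 0.388 3.894 -2.082
v 1.44 3.511 -0.474
v 0.105 3.31 -2.036
v 1.157 2.928 -0.427
v 0.237 2.715 -2.264
v 1.29 2.333 -0.655
v 0.707 2.458 -2.632
v 1.76 2.075 -1.024
v 1.24 2.689 -2.926
v 2.292 2.306 -1.318
v 1.523 3.272 -2.973
v 2.575 2.89 -1.364
v 1.231 -0.62 1.722
v 2.067 -0.118 2.382
v 2.573 -1.402 0.618
v 3.409 -0.9 1.278
v 2.751 -1.77 1.722
v 1.922 -1.286 2.405
v 2.718 -0.234 0.595
v 1.889 0.25 1.278
v 2.986 0.121 1.686
v 3.006 -0.828 2.382
v 1.634 -0.692 0.618
v 1.654 -1.641 1.314
v 1.531 -0.3 2.149
v 3.109 -1.22 0.851
v 2.722 -1.731 1.112
v 3.213 -1.436 1.5
v 1.446 -0.987 2.162
v 1.937 -0.692 2.55
v 2.339 -1.663 2.163
v 2.703 -0.828 0.45
v 3.194 -0.533 0.838
v 1.427 -0.084 1.5
v 1.918 0.211 1.888
v 2.301 0.143 0.837
v 2.563 0.135 2.128
v 3.352 -0.324 1.479
v 2.946 0.067 1.077
v 2.458 0.351 1.478
v 2.575 -0.423 2.537
v 3.363 -0.882 1.888
v 2.977 -1.394 2.149
v 2.489 -1.109 2.551
v 3.115 -0.282 2.128
v 1.277 -0.638 1.112
v 2.065 -1.097 0.463
v 2.151 -0.411 0.449
v 1.663 -0.126 0.851
v 1.288 -1.196 1.521
v 2.077 -1.655 0.872
v 2.182 -1.871 1.522
v 1.694 -1.587 1.923
v 1.525 -1.238 0.872
f 2 1 5
f 2 5 3
f 3 5 6
f 3 6 4
f 5 1 7
f 5 7 6
f 6 7 8
f 6 8 4
f 7 1 9
f 7 9 8
f 8 9 10
f 8 10 4
f 9 1 11
f 9 11 10
f 10 11 12
f 10 12 4
f 11 1 13
f 11 13 12
f 12 13 14
f 12 14 4
f 13 1 15
f 13 15 14
f 14 15 16
f 14 16 4
f 15 1 17
f 15 17 16
f 16 17 18
f 16 18 4
f 17 1 19
f 17 19 18
f 18 19 20
f 18 20 4
f 19 1 21
f 19 21 20
f 20 21 22
f 20 22 4
f 21 1 23
f 21 23 22
f 22 23 24
f 22 24 4
f 23 1 25
f 23 25 24
f 24 25 26
f 24 26 4
f 25 1 27
f 25 27 26
f 26 27 28
f 26 28 4
f 27 1 29
f 27 29 28
f 28 29 30
f 28 30 4
f 29 1 2
f 29 2 30
f 30 2 3
f 30 3 4
f 32 31 35
f 32 35 33
f 33 35 36
f 33 36 34
f 35 31 37
f 35 37 36
f 36 37 38
f 36 38 34
f 37 31 39
f 37 39 38
f 38 39 40
f 38 40 34
f 39 31 41
f 39 41 40
f 40 41 42
f 40 42 34
f 41 31 43
f 41 43 42
f 42 43 44
f 42 44 34
f 43 31 45
f 43 45 44
f 44 45 46
f 44 46 34
f 45 31 47
f 45 47 46
f 46 47 48
f 46 48 34
f 47 31 49
f 47 49 48
f 48 49 50
f 48 50 34
f 49 31 51
f 49 51 50
f 50 51 52
f 50 52 34
f 51 31 53
f 51 53 52
f 52 53 54
f 52 54 34
f 53 31 55
f 53 55 54
f 54 55 56
f 54 56 34
f 55 31 57
f 55 57 56
f 56 57 58
f 56 58 34
f 57 31 59
f 57 59 58
f 58 59 60
f 58 60 34
f 59 31 32
f 59 32 60
f 60 32 33
f 60 33 34
f 62 64 61
f 65 62 61
f 61 64 63
f 63 65 61
f 62 68 64
f 66 62 65
f 66 68 62
f 64 68 63
f 67 65 63
f 63 68 67
f 67 66 65
f 68 66 67
f 70 69 73
f 70 73 71
f 71 73 74
f 71 74 72
f 73 69 75
f 73 75 74
f 74 75 76
f 74 76 72
f 75 69 77
f 75 77 76
f 76 77 78
f 76 78 72
f 77 69 79
f 77 79 78
f 78 79 80
f 78 80 72
f 79 69 81
f 79 81 80
f 80 81 82
f 80 82 72
f 81 69 83
f 81 83 82
f 82 83 84
f 82 84 72
f 83 69 85
f 83 85 84
f 84 85 86
f 84 86 72
f 85 69 70
f 85 70 86
f 86 70 71
f 86 71 72
f 87 124 103
f 124 98 127
f 103 127 92
f 124 127 103
f 87 103 99
f 103 92 104
f 99 104 88
f 103 104 99
f 87 99 108
f 99 88 109
f 108 109 94
f 99 109 108
f 87 108 120
f 108 94 123
f 120 123 97
f 108 123 120
f 87 120 124
f 120 97 128
f 124 128 98
f 120 128 124
f 88 104 115
f 104 92 118
f 115 118 96
f 104 118 115
f 92 127 105
f 127 98 126
f 105 126 91
f 127 126 105
f 98 128 125
f 128 97 121
f 125 121 89
f 128 121 125
f 97 123 122
f 123 94 110
f 122 110 93
f 123 110 122
f 94 109 114
f 109 88 111
f 114 111 95
f 109 111 114
f 90 116 102
f 116 96 117
f 102 117 91
f 116 117 102
f 90 102 100
f 102 91 101
f 100 101 89
f 102 101 100
f 90 100 107
f 100 89 106
f 107 106 93
f 100 106 107
f 90 107 112
f 107 93 113
f 112 113 95
f 107 113 112
f 90 112 116
f 112 95 119
f 116 119 96
f 112 119 116
f 91 117 105
f 117 96 118
f 105 118 92
f 117 118 105
f 89 101 125
f 101 91 126
f 125 126 98
f 101 126 125
f 93 106 122
f 106 89 121
f 122 121 97
f 106 121 122
f 95 113 114
f 113 93 110
f 114 110 94
f 113 110 114
f 96 119 115
f 119 95 111
f 115 111 88
f 119 111 115



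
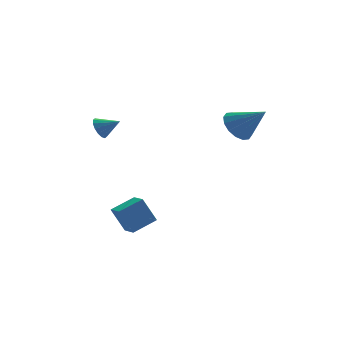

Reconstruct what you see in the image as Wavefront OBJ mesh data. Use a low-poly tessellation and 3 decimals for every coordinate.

v -4.421 1.669 2.334
v -3.969 1.958 1.825
v -3.439 1.171 2.926
v -3.996 2.226 2.097
v -4.138 2.345 2.433
v -4.355 2.283 2.742
v -4.59 2.056 2.942
v -4.78 1.726 2.979
v -4.874 1.38 2.844
v -4.846 1.112 2.572
v -4.705 0.992 2.236
v -4.488 1.055 1.927
v -4.252 1.281 1.727
v -4.062 1.612 1.69
v 2.396 -1.26 2.82
v 2.858 -1.773 1.989
v 3.564 -2.38 4.16
v 3.181 -1.326 2.081
v 3.294 -0.861 2.371
v 3.166 -0.504 2.782
v 2.832 -0.349 3.202
v 2.381 -0.438 3.521
v 1.934 -0.748 3.651
v 1.611 -1.195 3.559
v 1.499 -1.659 3.269
v 1.626 -2.017 2.859
v 1.961 -2.172 2.438
v 2.411 -2.082 2.12
v -3.317 -0.89 -4.585
v -4.014 -0.585 -3.054
v -3.496 0.166 -4.877
v -4.192 0.471 -3.345
v -1.888 -0.491 -4.015
v -2.584 -0.186 -2.483
v -2.066 0.565 -4.306
v -2.763 0.87 -2.775
f 2 1 4
f 2 4 3
f 4 1 5
f 4 5 3
f 5 1 6
f 5 6 3
f 6 1 7
f 6 7 3
f 7 1 8
f 7 8 3
f 8 1 9
f 8 9 3
f 9 1 10
f 9 10 3
f 10 1 11
f 10 11 3
f 11 1 12
f 11 12 3
f 12 1 13
f 12 13 3
f 13 1 14
f 13 14 3
f 14 1 2
f 14 2 3
f 16 15 18
f 16 18 17
f 18 15 19
f 18 19 17
f 19 15 20
f 19 20 17
f 20 15 21
f 20 21 17
f 21 15 22
f 21 22 17
f 22 15 23
f 22 23 17
f 23 15 24
f 23 24 17
f 24 15 25
f 24 25 17
f 25 15 26
f 25 26 17
f 26 15 27
f 26 27 17
f 27 15 28
f 27 28 17
f 28 15 16
f 28 16 17
f 30 32 29
f 33 30 29
f 29 32 31
f 31 33 29
f 30 36 32
f 34 30 33
f 34 36 30
f 32 36 31
f 35 33 31
f 31 36 35
f 35 34 33
f 36 34 35



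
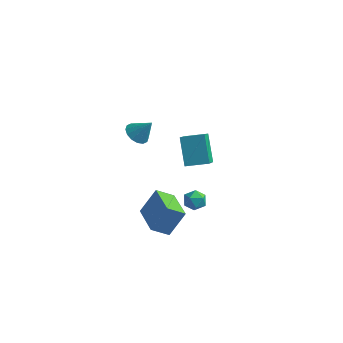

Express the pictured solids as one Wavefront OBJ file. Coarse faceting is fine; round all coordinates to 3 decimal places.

v -0.473 0.167 -4.554
v -1.265 -0.488 -3.878
v -1.961 1.713 -4.799
v -2.753 1.058 -4.123
v 0.113 0.962 -3.097
v -0.679 0.307 -2.421
v -1.375 2.508 -3.342
v -2.167 1.853 -2.666
v -0.031 1.384 -2.473
v 0.57 1.764 -2.549
v 0.41 0.876 -1.531
v 1.011 1.256 -1.607
v 0.403 1.582 -1.419
v 0.131 1.896 -2.001
v 0.849 0.744 -2.079
v 0.577 1.058 -2.661
v 1.114 1.368 -2.306
v 0.838 1.887 -1.898
v 0.142 0.753 -2.182
v -0.134 1.272 -1.774
v -2.457 0.3 3.266
v -1.966 0.674 2.823
v -1.663 0.5 4.314
v -2.213 0.95 2.957
v -2.525 1.051 3.174
v -2.819 0.951 3.416
v -3.016 0.677 3.617
v -3.063 0.301 3.725
v -2.948 -0.075 3.71
v -2.701 -0.35 3.575
v -2.389 -0.452 3.358
v -2.095 -0.352 3.116
v -1.898 -0.077 2.915
v -1.851 0.298 2.807
v -0.677 2.9 -0.661
v -0.254 1.561 0.4
v -1.438 3.82 0.804
v -1.016 2.481 1.865
v 0.516 3.479 -0.405
v 0.938 2.14 0.656
v -0.246 4.399 1.06
v 0.177 3.06 2.121
f 2 4 1
f 5 2 1
f 1 4 3
f 3 5 1
f 2 8 4
f 6 2 5
f 6 8 2
f 4 8 3
f 7 5 3
f 3 8 7
f 7 6 5
f 8 6 7
f 9 20 14
f 9 14 10
f 9 10 16
f 9 16 19
f 9 19 20
f 10 14 18
f 14 20 13
f 20 19 11
f 19 16 15
f 16 10 17
f 12 18 13
f 12 13 11
f 12 11 15
f 12 15 17
f 12 17 18
f 13 18 14
f 11 13 20
f 15 11 19
f 17 15 16
f 18 17 10
f 22 21 24
f 22 24 23
f 24 21 25
f 24 25 23
f 25 21 26
f 25 26 23
f 26 21 27
f 26 27 23
f 27 21 28
f 27 28 23
f 28 21 29
f 28 29 23
f 29 21 30
f 29 30 23
f 30 21 31
f 30 31 23
f 31 21 32
f 31 32 23
f 32 21 33
f 32 33 23
f 33 21 34
f 33 34 23
f 34 21 22
f 34 22 23
f 36 38 35
f 39 36 35
f 35 38 37
f 37 39 35
f 36 42 38
f 40 36 39
f 40 42 36
f 38 42 37
f 41 39 37
f 37 42 41
f 41 40 39
f 42 40 41



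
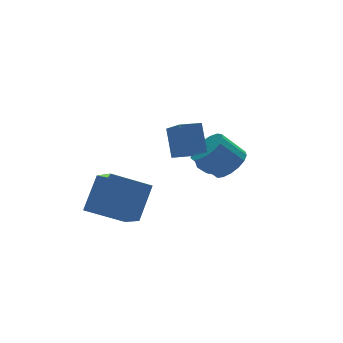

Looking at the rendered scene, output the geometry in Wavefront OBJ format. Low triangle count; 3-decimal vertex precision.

v 1.573 2.065 -1.665
v 2.159 2.32 -2.5
v 1.481 0.46 -2.22
v 2.067 0.715 -3.055
v 2.497 0.703 -2.096
v 2.554 1.695 -1.753
v 1.086 1.085 -2.967
v 1.143 2.077 -2.624
v 1.858 1.715 -3.305
v 2.729 1.478 -2.766
v 0.911 1.302 -1.954
v 1.782 1.065 -1.415
v 1.874 2.334 -2.034
v 1.766 0.446 -2.686
v 2.019 0.439 -2.122
v 2.363 0.589 -2.613
v 2.106 1.966 -1.594
v 2.45 2.116 -2.085
v 2.649 1.165 -1.848
v 1.19 0.664 -2.635
v 1.534 0.814 -3.126
v 1.277 2.191 -2.107
v 1.621 2.341 -2.598
v 0.991 1.615 -2.872
v 2.041 2.128 -2.998
v 1.987 1.184 -3.324
v 1.411 1.401 -3.273
v 1.445 1.985 -3.071
v 2.554 1.989 -2.681
v 2.5 1.045 -3.007
v 2.752 1.038 -2.444
v 2.786 1.621 -2.242
v 2.377 1.633 -3.154
v 1.14 1.735 -1.713
v 1.086 0.791 -2.039
v 0.854 1.159 -2.478
v 0.888 1.742 -2.276
v 1.653 1.596 -1.396
v 1.599 0.652 -1.722
v 2.195 0.795 -1.649
v 2.229 1.379 -1.447
v 1.263 1.147 -1.566
v -1.939 -2.297 0.525
v -1.713 -1.463 1.823
v -1.875 -1.117 -0.245
v -1.649 -0.283 1.054
v -0.931 -2.417 0.426
v -0.705 -1.583 1.725
v -0.867 -1.237 -0.343
v -0.641 -0.403 0.955
v 1.154 -0.896 -1.558
v 1.892 -0.531 -1.103
v 0.983 -0.06 -0.007
v 0.246 -0.424 -0.462
v 1.75 -0.195 -1.366
v 0.841 0.277 -0.27
v 1.472 -0.019 -1.672
v 0.563 0.453 -0.576
v 1.121 -0.044 -1.953
v 0.212 0.428 -0.857
v 0.778 -0.264 -2.143
v -0.131 0.208 -1.047
v 0.521 -0.629 -2.199
v -0.388 -0.157 -1.103
v 0.409 -1.055 -2.108
v -0.5 -0.583 -1.012
v 0.468 -1.445 -1.891
v -0.441 -0.973 -0.795
v 0.684 -1.709 -1.598
v -0.225 -1.237 -0.502
v 1.008 -1.787 -1.296
v 0.099 -1.315 -0.2
v 1.366 -1.661 -1.054
v 0.457 -1.189 0.042
v 1.675 -1.359 -0.927
v 0.766 -0.887 0.169
v 1.865 -0.952 -0.945
v 0.956 -0.48 0.151
v -4.294 2.366 -4.468
v -4.398 0.875 -3.618
v -3.2 3.143 -2.971
v -3.305 1.651 -2.121
v -2.595 1.729 -5.379
v -2.7 0.237 -4.529
v -1.502 2.505 -3.882
v -1.606 1.014 -3.032
f 1 38 17
f 38 12 41
f 17 41 6
f 38 41 17
f 1 17 13
f 17 6 18
f 13 18 2
f 17 18 13
f 1 13 22
f 13 2 23
f 22 23 8
f 13 23 22
f 1 22 34
f 22 8 37
f 34 37 11
f 22 37 34
f 1 34 38
f 34 11 42
f 38 42 12
f 34 42 38
f 2 18 29
f 18 6 32
f 29 32 10
f 18 32 29
f 6 41 19
f 41 12 40
f 19 40 5
f 41 40 19
f 12 42 39
f 42 11 35
f 39 35 3
f 42 35 39
f 11 37 36
f 37 8 24
f 36 24 7
f 37 24 36
f 8 23 28
f 23 2 25
f 28 25 9
f 23 25 28
f 4 30 16
f 30 10 31
f 16 31 5
f 30 31 16
f 4 16 14
f 16 5 15
f 14 15 3
f 16 15 14
f 4 14 21
f 14 3 20
f 21 20 7
f 14 20 21
f 4 21 26
f 21 7 27
f 26 27 9
f 21 27 26
f 4 26 30
f 26 9 33
f 30 33 10
f 26 33 30
f 5 31 19
f 31 10 32
f 19 32 6
f 31 32 19
f 3 15 39
f 15 5 40
f 39 40 12
f 15 40 39
f 7 20 36
f 20 3 35
f 36 35 11
f 20 35 36
f 9 27 28
f 27 7 24
f 28 24 8
f 27 24 28
f 10 33 29
f 33 9 25
f 29 25 2
f 33 25 29
f 44 46 43
f 47 44 43
f 43 46 45
f 45 47 43
f 44 50 46
f 48 44 47
f 48 50 44
f 46 50 45
f 49 47 45
f 45 50 49
f 49 48 47
f 50 48 49
f 52 51 55
f 52 55 53
f 53 55 56
f 53 56 54
f 55 51 57
f 55 57 56
f 56 57 58
f 56 58 54
f 57 51 59
f 57 59 58
f 58 59 60
f 58 60 54
f 59 51 61
f 59 61 60
f 60 61 62
f 60 62 54
f 61 51 63
f 61 63 62
f 62 63 64
f 62 64 54
f 63 51 65
f 63 65 64
f 64 65 66
f 64 66 54
f 65 51 67
f 65 67 66
f 66 67 68
f 66 68 54
f 67 51 69
f 67 69 68
f 68 69 70
f 68 70 54
f 69 51 71
f 69 71 70
f 70 71 72
f 70 72 54
f 71 51 73
f 71 73 72
f 72 73 74
f 72 74 54
f 73 51 75
f 73 75 74
f 74 75 76
f 74 76 54
f 75 51 77
f 75 77 76
f 76 77 78
f 76 78 54
f 77 51 52
f 77 52 78
f 78 52 53
f 78 53 54
f 80 82 79
f 83 80 79
f 79 82 81
f 81 83 79
f 80 86 82
f 84 80 83
f 84 86 80
f 82 86 81
f 85 83 81
f 81 86 85
f 85 84 83
f 86 84 85



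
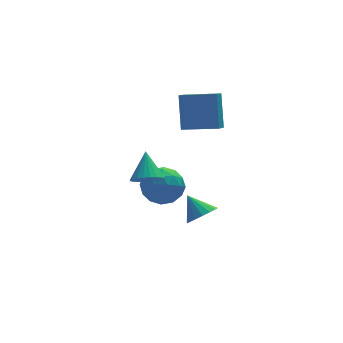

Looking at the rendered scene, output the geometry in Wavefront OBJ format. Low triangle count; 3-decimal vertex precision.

v 2.427 -0.673 -3.311
v 2.984 -1.028 -2.7
v 1.893 0.213 -2.309
v 3.21 -0.702 -2.868
v 3.256 -0.37 -3.138
v 3.113 -0.106 -3.447
v 2.812 0.027 -3.725
v 2.423 0 -3.908
v 2.035 -0.181 -3.955
v 1.737 -0.475 -3.854
v 1.596 -0.814 -3.628
v 1.646 -1.121 -3.33
v 1.875 -1.325 -3.028
v 2.23 -1.38 -2.79
v 2.63 -1.273 -2.672
v 0.447 1.483 -1.577
v 0.927 1.03 -0.576
v 0.413 -0.29 -2.364
v 0.893 -0.743 -1.363
v -0.229 -0.321 -1.352
v -0.208 0.775 -0.866
v 1.548 -0.035 -2.074
v 1.569 1.061 -1.588
v 1.607 0.092 -0.883
v 0.509 -0.085 -0.437
v 0.831 0.825 -2.503
v -0.267 0.648 -2.057
v 0.69 1.412 -1.008
v 0.65 -0.672 -1.932
v -0.009 -0.424 -1.926
v 0.273 -0.69 -1.338
v 0.023 1.262 -1.178
v 0.305 0.996 -0.59
v -0.375 0.202 -1.046
v 1.035 -0.256 -2.35
v 1.317 -0.522 -1.762
v 1.067 1.43 -1.602
v 1.349 1.164 -1.014
v 1.715 0.538 -1.894
v 1.372 0.594 -0.6
v 1.352 -0.448 -1.062
v 1.737 -0.031 -1.48
v 1.749 0.613 -1.195
v 0.726 0.49 -0.338
v 0.706 -0.552 -0.8
v 0.047 -0.304 -0.794
v 0.059 0.34 -0.508
v 1.126 -0.061 -0.518
v 0.634 1.292 -2.14
v 0.614 0.25 -2.602
v 1.281 0.4 -2.432
v 1.293 1.044 -2.146
v -0.012 1.188 -1.878
v -0.032 0.146 -2.34
v -0.409 0.127 -1.745
v -0.397 0.771 -1.46
v 0.214 0.801 -2.422
v 3.467 0.087 2.428
v 3.625 1.117 4.264
v 1.774 0.985 2.071
v 1.931 2.015 3.906
v 3.889 0.725 2.034
v 4.046 1.755 3.869
v 2.195 1.623 1.676
v 2.353 2.653 3.512
v -0.744 -2.289 1.013
v -0.109 -1.914 0.57
v -0.556 -1.151 2.247
v -0.376 -1.746 0.456
v -0.699 -1.661 0.427
v -1.029 -1.671 0.487
v -1.316 -1.776 0.626
v -1.515 -1.958 0.825
v -1.597 -2.191 1.052
v -1.55 -2.439 1.273
v -1.379 -2.664 1.455
v -1.112 -2.832 1.569
v -0.789 -2.917 1.598
v -0.459 -2.907 1.538
v -0.172 -2.803 1.399
v 0.027 -2.62 1.2
v 0.109 -2.387 0.973
v 0.062 -2.139 0.752
f 2 1 4
f 2 4 3
f 4 1 5
f 4 5 3
f 5 1 6
f 5 6 3
f 6 1 7
f 6 7 3
f 7 1 8
f 7 8 3
f 8 1 9
f 8 9 3
f 9 1 10
f 9 10 3
f 10 1 11
f 10 11 3
f 11 1 12
f 11 12 3
f 12 1 13
f 12 13 3
f 13 1 14
f 13 14 3
f 14 1 15
f 14 15 3
f 15 1 2
f 15 2 3
f 16 53 32
f 53 27 56
f 32 56 21
f 53 56 32
f 16 32 28
f 32 21 33
f 28 33 17
f 32 33 28
f 16 28 37
f 28 17 38
f 37 38 23
f 28 38 37
f 16 37 49
f 37 23 52
f 49 52 26
f 37 52 49
f 16 49 53
f 49 26 57
f 53 57 27
f 49 57 53
f 17 33 44
f 33 21 47
f 44 47 25
f 33 47 44
f 21 56 34
f 56 27 55
f 34 55 20
f 56 55 34
f 27 57 54
f 57 26 50
f 54 50 18
f 57 50 54
f 26 52 51
f 52 23 39
f 51 39 22
f 52 39 51
f 23 38 43
f 38 17 40
f 43 40 24
f 38 40 43
f 19 45 31
f 45 25 46
f 31 46 20
f 45 46 31
f 19 31 29
f 31 20 30
f 29 30 18
f 31 30 29
f 19 29 36
f 29 18 35
f 36 35 22
f 29 35 36
f 19 36 41
f 36 22 42
f 41 42 24
f 36 42 41
f 19 41 45
f 41 24 48
f 45 48 25
f 41 48 45
f 20 46 34
f 46 25 47
f 34 47 21
f 46 47 34
f 18 30 54
f 30 20 55
f 54 55 27
f 30 55 54
f 22 35 51
f 35 18 50
f 51 50 26
f 35 50 51
f 24 42 43
f 42 22 39
f 43 39 23
f 42 39 43
f 25 48 44
f 48 24 40
f 44 40 17
f 48 40 44
f 59 61 58
f 62 59 58
f 58 61 60
f 60 62 58
f 59 65 61
f 63 59 62
f 63 65 59
f 61 65 60
f 64 62 60
f 60 65 64
f 64 63 62
f 65 63 64
f 67 66 69
f 67 69 68
f 69 66 70
f 69 70 68
f 70 66 71
f 70 71 68
f 71 66 72
f 71 72 68
f 72 66 73
f 72 73 68
f 73 66 74
f 73 74 68
f 74 66 75
f 74 75 68
f 75 66 76
f 75 76 68
f 76 66 77
f 76 77 68
f 77 66 78
f 77 78 68
f 78 66 79
f 78 79 68
f 79 66 80
f 79 80 68
f 80 66 81
f 80 81 68
f 81 66 82
f 81 82 68
f 82 66 83
f 82 83 68
f 83 66 67
f 83 67 68



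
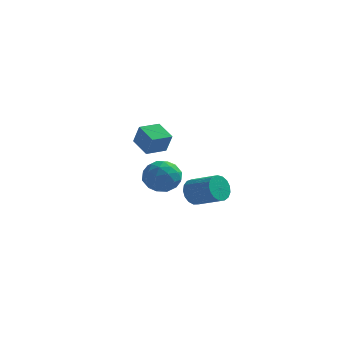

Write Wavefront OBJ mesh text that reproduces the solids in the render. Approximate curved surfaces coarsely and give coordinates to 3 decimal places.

v -3.938 3.726 2.204
v -3.4 3.344 3.573
v -3.057 4.94 2.197
v -2.519 4.558 3.566
v -2.781 2.882 1.514
v -2.243 2.5 2.883
v -1.9 4.096 1.507
v -1.362 3.714 2.876
v 0.139 -2.847 2.395
v 1.244 -3.057 2.919
v 0.056 -4.763 1.801
v 1.161 -4.973 2.325
v 0.169 -4.749 3.037
v 0.221 -3.564 3.403
v 1.079 -4.256 1.317
v 1.131 -3.071 1.683
v 1.825 -3.928 2.252
v 1.263 -4.232 3.316
v 0.037 -3.588 1.404
v -0.525 -3.892 2.468
v 0.699 -2.784 2.709
v 0.601 -5.036 2.011
v 0.018 -4.904 2.43
v 0.668 -5.028 2.738
v 0.098 -3.082 2.994
v 0.747 -3.205 3.302
v 0.115 -4.2 3.371
v 0.553 -4.615 1.418
v 1.202 -4.738 1.726
v 0.632 -2.792 1.982
v 1.282 -2.916 2.29
v 1.185 -3.62 1.349
v 1.69 -3.419 2.625
v 1.641 -4.545 2.276
v 1.593 -4.124 1.683
v 1.623 -3.427 1.899
v 1.359 -3.598 3.25
v 1.31 -4.724 2.901
v 0.728 -4.592 3.32
v 0.758 -3.896 3.535
v 1.701 -4.11 2.858
v -0.01 -3.096 1.819
v -0.059 -4.222 1.47
v 0.542 -3.924 1.185
v 0.572 -3.228 1.4
v -0.341 -3.275 2.444
v -0.39 -4.401 2.095
v -0.323 -4.393 2.821
v -0.293 -3.696 3.037
v -0.401 -3.71 1.862
v 2.122 -2.54 0.8
v 2.548 -2.228 -0.002
v 4.284 -2.747 0.719
v 3.858 -3.06 1.52
v 2.545 -1.859 0.272
v 4.281 -2.378 0.992
v 2.444 -1.646 0.667
v 4.181 -2.165 1.387
v 2.27 -1.638 1.092
v 4.007 -2.157 1.812
v 2.062 -1.837 1.45
v 3.799 -2.356 2.171
v 1.868 -2.197 1.66
v 3.604 -2.716 2.38
v 1.732 -2.636 1.672
v 3.468 -3.155 2.392
v 1.685 -3.052 1.484
v 3.421 -3.571 2.205
v 1.738 -3.352 1.14
v 3.474 -3.871 1.86
v 1.879 -3.466 0.718
v 3.615 -3.985 1.438
v 2.076 -3.367 0.314
v 3.812 -3.886 1.035
v 2.283 -3.08 0.022
v 4.02 -3.599 0.743
v 2.454 -2.669 -0.092
v 4.19 -3.188 0.628
f 2 4 1
f 5 2 1
f 1 4 3
f 3 5 1
f 2 8 4
f 6 2 5
f 6 8 2
f 4 8 3
f 7 5 3
f 3 8 7
f 7 6 5
f 8 6 7
f 9 46 25
f 46 20 49
f 25 49 14
f 46 49 25
f 9 25 21
f 25 14 26
f 21 26 10
f 25 26 21
f 9 21 30
f 21 10 31
f 30 31 16
f 21 31 30
f 9 30 42
f 30 16 45
f 42 45 19
f 30 45 42
f 9 42 46
f 42 19 50
f 46 50 20
f 42 50 46
f 10 26 37
f 26 14 40
f 37 40 18
f 26 40 37
f 14 49 27
f 49 20 48
f 27 48 13
f 49 48 27
f 20 50 47
f 50 19 43
f 47 43 11
f 50 43 47
f 19 45 44
f 45 16 32
f 44 32 15
f 45 32 44
f 16 31 36
f 31 10 33
f 36 33 17
f 31 33 36
f 12 38 24
f 38 18 39
f 24 39 13
f 38 39 24
f 12 24 22
f 24 13 23
f 22 23 11
f 24 23 22
f 12 22 29
f 22 11 28
f 29 28 15
f 22 28 29
f 12 29 34
f 29 15 35
f 34 35 17
f 29 35 34
f 12 34 38
f 34 17 41
f 38 41 18
f 34 41 38
f 13 39 27
f 39 18 40
f 27 40 14
f 39 40 27
f 11 23 47
f 23 13 48
f 47 48 20
f 23 48 47
f 15 28 44
f 28 11 43
f 44 43 19
f 28 43 44
f 17 35 36
f 35 15 32
f 36 32 16
f 35 32 36
f 18 41 37
f 41 17 33
f 37 33 10
f 41 33 37
f 52 51 55
f 52 55 53
f 53 55 56
f 53 56 54
f 55 51 57
f 55 57 56
f 56 57 58
f 56 58 54
f 57 51 59
f 57 59 58
f 58 59 60
f 58 60 54
f 59 51 61
f 59 61 60
f 60 61 62
f 60 62 54
f 61 51 63
f 61 63 62
f 62 63 64
f 62 64 54
f 63 51 65
f 63 65 64
f 64 65 66
f 64 66 54
f 65 51 67
f 65 67 66
f 66 67 68
f 66 68 54
f 67 51 69
f 67 69 68
f 68 69 70
f 68 70 54
f 69 51 71
f 69 71 70
f 70 71 72
f 70 72 54
f 71 51 73
f 71 73 72
f 72 73 74
f 72 74 54
f 73 51 75
f 73 75 74
f 74 75 76
f 74 76 54
f 75 51 77
f 75 77 76
f 76 77 78
f 76 78 54
f 77 51 52
f 77 52 78
f 78 52 53
f 78 53 54



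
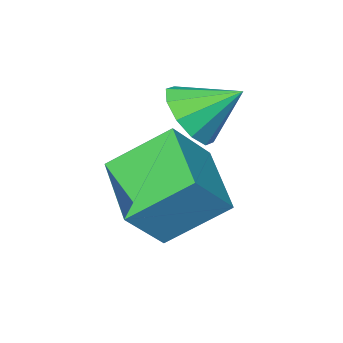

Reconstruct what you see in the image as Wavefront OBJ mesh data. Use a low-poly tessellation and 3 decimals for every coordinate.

v -0.714 -1.25 0.047
v 0.285 -1.281 1.151
v 0.003 0.541 -0.552
v 1.003 0.51 0.553
v 0.497 -2.11 -1.073
v 1.497 -2.141 0.032
v 1.215 -0.319 -1.671
v 2.214 -0.35 -0.567
v -0.46 -1.666 1.139
v 0.202 -1.619 1.805
v -1.34 -0.894 1.961
v 0.271 -1.163 1.451
v 0.061 -0.9 0.978
v -0.348 -0.929 0.567
v -0.8 -1.239 0.374
v -1.122 -1.713 0.474
v -1.19 -2.168 0.828
v -0.98 -2.432 1.301
v -0.571 -2.403 1.712
v -0.119 -2.092 1.905
f 2 4 1
f 5 2 1
f 1 4 3
f 3 5 1
f 2 8 4
f 6 2 5
f 6 8 2
f 4 8 3
f 7 5 3
f 3 8 7
f 7 6 5
f 8 6 7
f 10 9 12
f 10 12 11
f 12 9 13
f 12 13 11
f 13 9 14
f 13 14 11
f 14 9 15
f 14 15 11
f 15 9 16
f 15 16 11
f 16 9 17
f 16 17 11
f 17 9 18
f 17 18 11
f 18 9 19
f 18 19 11
f 19 9 20
f 19 20 11
f 20 9 10
f 20 10 11



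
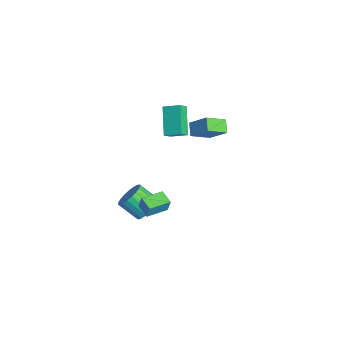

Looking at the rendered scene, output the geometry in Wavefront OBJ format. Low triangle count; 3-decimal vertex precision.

v -0.23 -0.146 -4.196
v 0.39 -0.829 -4.53
v -0.231 -1.896 -3.497
v -0.85 -1.214 -3.164
v 0.604 -0.66 -4.227
v -0.017 -1.728 -3.194
v 0.674 -0.403 -3.919
v 0.054 -1.471 -2.886
v 0.588 -0.102 -3.659
v -0.032 -1.169 -2.626
v 0.361 0.192 -3.491
v -0.26 -0.875 -2.459
v 0.031 0.428 -3.446
v -0.589 -0.64 -2.413
v -0.343 0.564 -3.531
v -0.964 -0.504 -2.498
v -0.698 0.577 -3.73
v -1.319 -0.49 -2.697
v -0.972 0.466 -4.011
v -1.593 -0.602 -2.978
v -1.118 0.248 -4.323
v -1.739 -0.82 -3.29
v -1.11 -0.038 -4.613
v -1.731 -1.105 -3.58
v -0.95 -0.342 -4.832
v -1.57 -1.41 -3.799
v -0.665 -0.613 -4.94
v -1.286 -1.68 -3.907
v -0.305 -0.803 -4.92
v -0.926 -1.87 -3.887
v 0.068 -0.879 -4.775
v -0.553 -1.947 -3.742
v 2.169 -1.089 -1.506
v 2.402 -0.944 -0.555
v 1.62 0.262 -1.577
v 1.853 0.407 -0.626
v 3.047 -0.747 -1.774
v 3.28 -0.602 -0.823
v 2.498 0.604 -1.845
v 2.731 0.749 -0.894
v -2.016 4.018 0.6
v -1.624 2.728 1.302
v -2.813 4.092 1.182
v -2.421 2.802 1.885
v -1.119 4.898 1.715
v -0.727 3.608 2.418
v -1.916 4.972 2.298
v -1.524 3.682 3
v -0.089 1.227 2.786
v -1.603 1.415 4.2
v 0.435 2.192 3.219
v -1.079 2.379 4.633
v 0.339 0.761 3.307
v -1.175 0.948 4.721
v 0.863 1.725 3.74
v -0.651 1.913 5.154
f 2 1 5
f 2 5 3
f 3 5 6
f 3 6 4
f 5 1 7
f 5 7 6
f 6 7 8
f 6 8 4
f 7 1 9
f 7 9 8
f 8 9 10
f 8 10 4
f 9 1 11
f 9 11 10
f 10 11 12
f 10 12 4
f 11 1 13
f 11 13 12
f 12 13 14
f 12 14 4
f 13 1 15
f 13 15 14
f 14 15 16
f 14 16 4
f 15 1 17
f 15 17 16
f 16 17 18
f 16 18 4
f 17 1 19
f 17 19 18
f 18 19 20
f 18 20 4
f 19 1 21
f 19 21 20
f 20 21 22
f 20 22 4
f 21 1 23
f 21 23 22
f 22 23 24
f 22 24 4
f 23 1 25
f 23 25 24
f 24 25 26
f 24 26 4
f 25 1 27
f 25 27 26
f 26 27 28
f 26 28 4
f 27 1 29
f 27 29 28
f 28 29 30
f 28 30 4
f 29 1 31
f 29 31 30
f 30 31 32
f 30 32 4
f 31 1 2
f 31 2 32
f 32 2 3
f 32 3 4
f 34 36 33
f 37 34 33
f 33 36 35
f 35 37 33
f 34 40 36
f 38 34 37
f 38 40 34
f 36 40 35
f 39 37 35
f 35 40 39
f 39 38 37
f 40 38 39
f 42 44 41
f 45 42 41
f 41 44 43
f 43 45 41
f 42 48 44
f 46 42 45
f 46 48 42
f 44 48 43
f 47 45 43
f 43 48 47
f 47 46 45
f 48 46 47
f 50 52 49
f 53 50 49
f 49 52 51
f 51 53 49
f 50 56 52
f 54 50 53
f 54 56 50
f 52 56 51
f 55 53 51
f 51 56 55
f 55 54 53
f 56 54 55



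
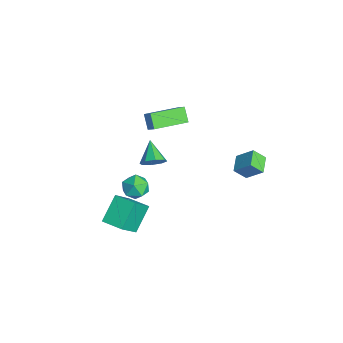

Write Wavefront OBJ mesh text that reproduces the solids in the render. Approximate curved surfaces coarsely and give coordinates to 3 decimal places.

v 1.023 -1.991 1.684
v 1.414 -1.967 2.289
v -0.143 -1.909 2.436
v 1.316 -1.466 2.081
v 1.046 -1.272 1.641
v 0.763 -1.5 1.227
v 0.633 -2.015 1.08
v 0.731 -2.516 1.288
v 1.001 -2.709 1.727
v 1.284 -2.482 2.142
v 1.805 -2.613 1.248
v 2.471 -2.555 0.772
v 2.129 -3.865 1.548
v 2.795 -3.807 1.072
v 2.753 -3.381 1.772
v 2.552 -2.607 1.586
v 2.048 -3.813 0.734
v 1.847 -3.039 0.548
v 2.621 -3.297 0.454
v 3.056 -3.03 1.096
v 1.544 -3.39 1.224
v 1.979 -3.123 1.866
v 2.652 -5.061 -1.043
v 1.735 -4.164 0.073
v 1.808 -4.158 -2.46
v 0.892 -3.262 -1.344
v 3.528 -4.198 -1.016
v 2.612 -3.302 0.1
v 2.685 -3.296 -2.433
v 1.768 -2.399 -1.317
v 1.56 2.275 1.782
v 2.062 3.034 2.609
v 1.667 2.93 1.116
v 2.169 3.689 1.943
v 2.511 1.891 1.557
v 3.013 2.65 2.384
v 2.618 2.546 0.891
v 3.12 3.305 1.718
v -1.273 -1.78 2.213
v -1.94 -1.837 2.929
v -1.743 0.153 1.93
v -2.41 0.096 2.645
v -0.69 -1.556 2.775
v -1.357 -1.613 3.49
v -1.16 0.377 2.491
v -1.827 0.32 3.207
f 2 1 4
f 2 4 3
f 4 1 5
f 4 5 3
f 5 1 6
f 5 6 3
f 6 1 7
f 6 7 3
f 7 1 8
f 7 8 3
f 8 1 9
f 8 9 3
f 9 1 10
f 9 10 3
f 10 1 2
f 10 2 3
f 11 22 16
f 11 16 12
f 11 12 18
f 11 18 21
f 11 21 22
f 12 16 20
f 16 22 15
f 22 21 13
f 21 18 17
f 18 12 19
f 14 20 15
f 14 15 13
f 14 13 17
f 14 17 19
f 14 19 20
f 15 20 16
f 13 15 22
f 17 13 21
f 19 17 18
f 20 19 12
f 24 26 23
f 27 24 23
f 23 26 25
f 25 27 23
f 24 30 26
f 28 24 27
f 28 30 24
f 26 30 25
f 29 27 25
f 25 30 29
f 29 28 27
f 30 28 29
f 32 34 31
f 35 32 31
f 31 34 33
f 33 35 31
f 32 38 34
f 36 32 35
f 36 38 32
f 34 38 33
f 37 35 33
f 33 38 37
f 37 36 35
f 38 36 37
f 40 42 39
f 43 40 39
f 39 42 41
f 41 43 39
f 40 46 42
f 44 40 43
f 44 46 40
f 42 46 41
f 45 43 41
f 41 46 45
f 45 44 43
f 46 44 45



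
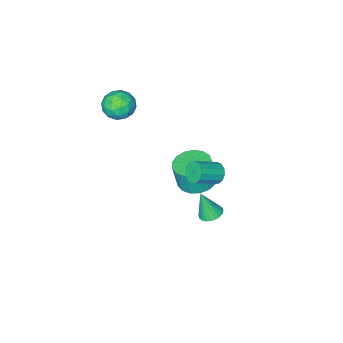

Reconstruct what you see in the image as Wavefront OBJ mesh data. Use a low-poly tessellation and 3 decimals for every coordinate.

v -1.34 3.996 2.468
v -1.053 3.827 1.91
v 0.267 3.614 2.654
v -0.02 3.784 3.212
v -1.012 4.189 1.941
v 0.308 3.976 2.685
v -1.075 4.491 2.139
v 0.245 4.278 2.883
v -1.222 4.635 2.442
v 0.098 4.422 3.186
v -1.407 4.577 2.753
v -0.087 4.364 3.497
v -1.57 4.334 2.973
v -0.25 4.121 3.717
v -1.661 3.984 3.033
v -0.341 3.772 3.777
v -1.649 3.638 2.914
v -0.329 3.425 3.658
v -1.539 3.406 2.653
v -0.219 3.193 3.397
v -1.366 3.361 2.333
v -0.046 3.148 3.077
v -1.185 3.518 2.056
v 0.135 3.305 2.8
v -2.255 1.204 -1.222
v -1.361 1.803 -1.306
v -1.111 1.656 0.298
v -2.005 1.056 0.382
v -1.734 2.15 -1.216
v -1.484 2.003 0.388
v -2.227 2.279 -1.128
v -1.977 2.132 0.476
v -2.726 2.162 -1.061
v -2.476 2.015 0.543
v -3.117 1.826 -1.031
v -2.867 1.678 0.573
v -3.311 1.346 -1.045
v -3.061 1.199 0.559
v -3.262 0.835 -1.099
v -3.013 0.688 0.505
v -2.983 0.407 -1.182
v -2.734 0.26 0.422
v -2.538 0.163 -1.273
v -2.288 0.015 0.331
v -2.027 0.156 -1.354
v -1.777 0.009 0.25
v -1.569 0.39 -1.404
v -1.319 0.243 0.201
v -1.267 0.81 -1.412
v -1.018 0.663 0.192
v -1.192 1.32 -1.377
v -0.943 1.173 0.227
v -3.01 1.491 -4.547
v -2.347 1.325 -4.74
v -2.65 1.009 -2.893
v -2.318 1.591 -4.668
v -2.393 1.842 -4.579
v -2.563 2.039 -4.484
v -2.801 2.154 -4.399
v -3.07 2.167 -4.337
v -3.331 2.077 -4.306
v -3.542 1.899 -4.312
v -3.673 1.658 -4.354
v -3.702 1.392 -4.425
v -3.627 1.141 -4.515
v -3.457 0.943 -4.61
v -3.219 0.829 -4.695
v -2.95 0.816 -4.757
v -2.689 0.906 -4.788
v -2.478 1.084 -4.782
v -1.228 -2.81 2.709
v -0.602 -2.633 3.467
v -0.358 -4.107 2.293
v 0.268 -3.93 3.051
v -0.667 -4.231 3.235
v -1.204 -3.429 3.492
v 0.244 -3.311 2.268
v -0.293 -2.509 2.525
v 0.308 -2.943 3.195
v -0.255 -3.512 3.792
v -0.705 -3.228 1.968
v -1.268 -3.797 2.565
v -0.991 -2.607 3.124
v 0.031 -4.133 2.636
v -0.518 -4.309 2.744
v -0.15 -4.206 3.189
v -1.345 -3.075 3.139
v -0.977 -2.972 3.584
v -1.016 -3.911 3.448
v 0.017 -3.768 2.176
v 0.385 -3.665 2.621
v -0.81 -2.534 2.571
v -0.442 -2.431 3.016
v 0.056 -2.829 2.312
v -0.089 -2.686 3.41
v 0.423 -3.448 3.166
v 0.409 -3.084 2.706
v 0.093 -2.613 2.856
v -0.42 -3.02 3.761
v 0.091 -3.783 3.517
v -0.458 -3.959 3.625
v -0.774 -3.488 3.776
v 0.115 -3.202 3.601
v -1.051 -2.957 2.243
v -0.54 -3.72 1.999
v -0.186 -3.252 1.984
v -0.502 -2.781 2.135
v -1.383 -3.292 2.594
v -0.871 -4.054 2.35
v -1.053 -4.127 2.904
v -1.369 -3.656 3.054
v -1.075 -3.538 2.159
f 2 1 5
f 2 5 3
f 3 5 6
f 3 6 4
f 5 1 7
f 5 7 6
f 6 7 8
f 6 8 4
f 7 1 9
f 7 9 8
f 8 9 10
f 8 10 4
f 9 1 11
f 9 11 10
f 10 11 12
f 10 12 4
f 11 1 13
f 11 13 12
f 12 13 14
f 12 14 4
f 13 1 15
f 13 15 14
f 14 15 16
f 14 16 4
f 15 1 17
f 15 17 16
f 16 17 18
f 16 18 4
f 17 1 19
f 17 19 18
f 18 19 20
f 18 20 4
f 19 1 21
f 19 21 20
f 20 21 22
f 20 22 4
f 21 1 23
f 21 23 22
f 22 23 24
f 22 24 4
f 23 1 2
f 23 2 24
f 24 2 3
f 24 3 4
f 26 25 29
f 26 29 27
f 27 29 30
f 27 30 28
f 29 25 31
f 29 31 30
f 30 31 32
f 30 32 28
f 31 25 33
f 31 33 32
f 32 33 34
f 32 34 28
f 33 25 35
f 33 35 34
f 34 35 36
f 34 36 28
f 35 25 37
f 35 37 36
f 36 37 38
f 36 38 28
f 37 25 39
f 37 39 38
f 38 39 40
f 38 40 28
f 39 25 41
f 39 41 40
f 40 41 42
f 40 42 28
f 41 25 43
f 41 43 42
f 42 43 44
f 42 44 28
f 43 25 45
f 43 45 44
f 44 45 46
f 44 46 28
f 45 25 47
f 45 47 46
f 46 47 48
f 46 48 28
f 47 25 49
f 47 49 48
f 48 49 50
f 48 50 28
f 49 25 51
f 49 51 50
f 50 51 52
f 50 52 28
f 51 25 26
f 51 26 52
f 52 26 27
f 52 27 28
f 54 53 56
f 54 56 55
f 56 53 57
f 56 57 55
f 57 53 58
f 57 58 55
f 58 53 59
f 58 59 55
f 59 53 60
f 59 60 55
f 60 53 61
f 60 61 55
f 61 53 62
f 61 62 55
f 62 53 63
f 62 63 55
f 63 53 64
f 63 64 55
f 64 53 65
f 64 65 55
f 65 53 66
f 65 66 55
f 66 53 67
f 66 67 55
f 67 53 68
f 67 68 55
f 68 53 69
f 68 69 55
f 69 53 70
f 69 70 55
f 70 53 54
f 70 54 55
f 71 108 87
f 108 82 111
f 87 111 76
f 108 111 87
f 71 87 83
f 87 76 88
f 83 88 72
f 87 88 83
f 71 83 92
f 83 72 93
f 92 93 78
f 83 93 92
f 71 92 104
f 92 78 107
f 104 107 81
f 92 107 104
f 71 104 108
f 104 81 112
f 108 112 82
f 104 112 108
f 72 88 99
f 88 76 102
f 99 102 80
f 88 102 99
f 76 111 89
f 111 82 110
f 89 110 75
f 111 110 89
f 82 112 109
f 112 81 105
f 109 105 73
f 112 105 109
f 81 107 106
f 107 78 94
f 106 94 77
f 107 94 106
f 78 93 98
f 93 72 95
f 98 95 79
f 93 95 98
f 74 100 86
f 100 80 101
f 86 101 75
f 100 101 86
f 74 86 84
f 86 75 85
f 84 85 73
f 86 85 84
f 74 84 91
f 84 73 90
f 91 90 77
f 84 90 91
f 74 91 96
f 91 77 97
f 96 97 79
f 91 97 96
f 74 96 100
f 96 79 103
f 100 103 80
f 96 103 100
f 75 101 89
f 101 80 102
f 89 102 76
f 101 102 89
f 73 85 109
f 85 75 110
f 109 110 82
f 85 110 109
f 77 90 106
f 90 73 105
f 106 105 81
f 90 105 106
f 79 97 98
f 97 77 94
f 98 94 78
f 97 94 98
f 80 103 99
f 103 79 95
f 99 95 72
f 103 95 99

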